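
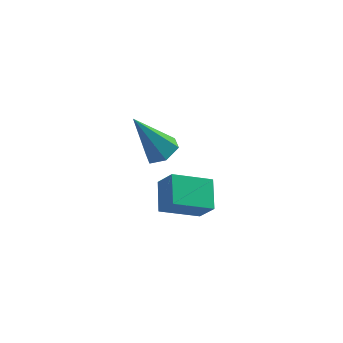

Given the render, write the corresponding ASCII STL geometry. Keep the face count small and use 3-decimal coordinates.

solid 
facet normal -0.906 0.003 0.424
outer loop
vertex 2.271 -4.152 -3.125
vertex 2.511 -2.956 -2.621
vertex 1.842 -3.678 -4.045
endloop
endfacet
facet normal -0.182 -0.906 -0.382
outer loop
vertex 3.409 -3.684 -4.779
vertex 2.271 -4.152 -3.125
vertex 1.842 -3.678 -4.045
endloop
endfacet
facet normal -0.906 0.004 0.424
outer loop
vertex 1.842 -3.678 -4.045
vertex 2.511 -2.956 -2.621
vertex 2.083 -2.482 -3.541
endloop
endfacet
facet normal -0.383 0.423 -0.821
outer loop
vertex 2.083 -2.482 -3.541
vertex 3.409 -3.684 -4.779
vertex 1.842 -3.678 -4.045
endloop
endfacet
facet normal 0.383 -0.423 0.821
outer loop
vertex 2.271 -4.152 -3.125
vertex 4.078 -2.962 -3.355
vertex 2.511 -2.956 -2.621
endloop
endfacet
facet normal -0.182 -0.906 -0.382
outer loop
vertex 3.837 -4.158 -3.859
vertex 2.271 -4.152 -3.125
vertex 3.409 -3.684 -4.779
endloop
endfacet
facet normal 0.383 -0.423 0.821
outer loop
vertex 3.837 -4.158 -3.859
vertex 4.078 -2.962 -3.355
vertex 2.271 -4.152 -3.125
endloop
endfacet
facet normal 0.182 0.906 0.382
outer loop
vertex 2.511 -2.956 -2.621
vertex 4.078 -2.962 -3.355
vertex 2.083 -2.482 -3.541
endloop
endfacet
facet normal -0.383 0.423 -0.821
outer loop
vertex 3.649 -2.488 -4.275
vertex 3.409 -3.684 -4.779
vertex 2.083 -2.482 -3.541
endloop
endfacet
facet normal 0.182 0.906 0.382
outer loop
vertex 2.083 -2.482 -3.541
vertex 4.078 -2.962 -3.355
vertex 3.649 -2.488 -4.275
endloop
endfacet
facet normal 0.906 -0.003 -0.423
outer loop
vertex 3.649 -2.488 -4.275
vertex 3.837 -4.158 -3.859
vertex 3.409 -3.684 -4.779
endloop
endfacet
facet normal 0.906 -0.004 -0.424
outer loop
vertex 4.078 -2.962 -3.355
vertex 3.837 -4.158 -3.859
vertex 3.649 -2.488 -4.275
endloop
endfacet
facet normal 0.473 -0.228 -0.851
outer loop
vertex 2.567 -3.835 -0.008
vertex 2.025 -3.55 -0.386
vertex 2.581 -3.138 -0.187
endloop
endfacet
facet normal 0.702 0.164 0.693
outer loop
vertex 2.567 -3.835 -0.008
vertex 2.581 -3.138 -0.187
vertex 1.075 -3.09 1.326
endloop
endfacet
facet normal 0.473 -0.228 -0.851
outer loop
vertex 2.581 -3.138 -0.187
vertex 2.025 -3.55 -0.386
vertex 2.039 -2.852 -0.565
endloop
endfacet
facet normal 0.297 0.917 0.267
outer loop
vertex 2.581 -3.138 -0.187
vertex 2.039 -2.852 -0.565
vertex 1.075 -3.09 1.326
endloop
endfacet
facet normal 0.471 -0.228 -0.852
outer loop
vertex 2.039 -2.852 -0.565
vertex 2.025 -3.55 -0.386
vertex 1.482 -3.264 -0.763
endloop
endfacet
facet normal -0.545 0.820 -0.174
outer loop
vertex 2.039 -2.852 -0.565
vertex 1.482 -3.264 -0.763
vertex 1.075 -3.09 1.326
endloop
endfacet
facet normal 0.471 -0.228 -0.852
outer loop
vertex 1.482 -3.264 -0.763
vertex 2.025 -3.55 -0.386
vertex 1.468 -3.961 -0.584
endloop
endfacet
facet normal -0.982 -0.029 -0.189
outer loop
vertex 1.482 -3.264 -0.763
vertex 1.468 -3.961 -0.584
vertex 1.075 -3.09 1.326
endloop
endfacet
facet normal 0.472 -0.230 -0.851
outer loop
vertex 1.468 -3.961 -0.584
vertex 2.025 -3.55 -0.386
vertex 2.01 -4.247 -0.206
endloop
endfacet
facet normal -0.578 -0.781 0.237
outer loop
vertex 1.468 -3.961 -0.584
vertex 2.01 -4.247 -0.206
vertex 1.075 -3.09 1.326
endloop
endfacet
facet normal 0.472 -0.230 -0.851
outer loop
vertex 2.01 -4.247 -0.206
vertex 2.025 -3.55 -0.386
vertex 2.567 -3.835 -0.008
endloop
endfacet
facet normal 0.265 -0.685 0.679
outer loop
vertex 2.01 -4.247 -0.206
vertex 2.567 -3.835 -0.008
vertex 1.075 -3.09 1.326
endloop
endfacet

endsolid


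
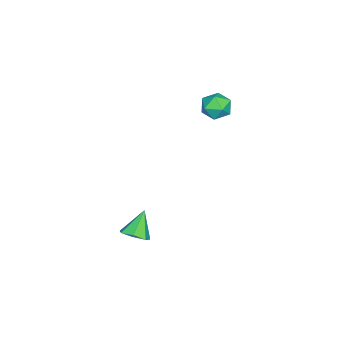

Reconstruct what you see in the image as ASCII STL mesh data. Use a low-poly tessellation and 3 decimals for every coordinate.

solid 
facet normal 0.611 -0.116 -0.783
outer loop
vertex 4.631 -1.618 -3.552
vertex 4.227 -1.133 -3.939
vertex 4.811 -1.004 -3.503
endloop
endfacet
facet normal 0.412 -0.192 0.891
outer loop
vertex 4.631 -1.618 -3.552
vertex 4.811 -1.004 -3.503
vertex 3.353 -0.967 -2.821
endloop
endfacet
facet normal 0.611 -0.116 -0.783
outer loop
vertex 4.811 -1.004 -3.503
vertex 4.227 -1.133 -3.939
vertex 4.551 -0.487 -3.782
endloop
endfacet
facet normal 0.358 0.576 0.734
outer loop
vertex 4.811 -1.004 -3.503
vertex 4.551 -0.487 -3.782
vertex 3.353 -0.967 -2.821
endloop
endfacet
facet normal 0.612 -0.117 -0.782
outer loop
vertex 4.551 -0.487 -3.782
vertex 4.227 -1.133 -3.939
vertex 4.048 -0.457 -4.18
endloop
endfacet
facet normal -0.160 0.948 0.274
outer loop
vertex 4.551 -0.487 -3.782
vertex 4.048 -0.457 -4.18
vertex 3.353 -0.967 -2.821
endloop
endfacet
facet normal 0.613 -0.116 -0.782
outer loop
vertex 4.048 -0.457 -4.18
vertex 4.227 -1.133 -3.939
vertex 3.68 -0.936 -4.397
endloop
endfacet
facet normal -0.752 0.643 -0.143
outer loop
vertex 4.048 -0.457 -4.18
vertex 3.68 -0.936 -4.397
vertex 3.353 -0.967 -2.821
endloop
endfacet
facet normal 0.613 -0.116 -0.782
outer loop
vertex 3.68 -0.936 -4.397
vertex 4.227 -1.133 -3.939
vertex 3.724 -1.564 -4.269
endloop
endfacet
facet normal -0.973 -0.110 -0.204
outer loop
vertex 3.68 -0.936 -4.397
vertex 3.724 -1.564 -4.269
vertex 3.353 -0.967 -2.821
endloop
endfacet
facet normal 0.612 -0.116 -0.782
outer loop
vertex 3.724 -1.564 -4.269
vertex 4.227 -1.133 -3.939
vertex 4.147 -1.867 -3.893
endloop
endfacet
facet normal -0.655 -0.743 0.138
outer loop
vertex 3.724 -1.564 -4.269
vertex 4.147 -1.867 -3.893
vertex 3.353 -0.967 -2.821
endloop
endfacet
facet normal 0.611 -0.116 -0.783
outer loop
vertex 4.147 -1.867 -3.893
vertex 4.227 -1.133 -3.939
vertex 4.631 -1.618 -3.552
endloop
endfacet
facet normal -0.039 -0.779 0.625
outer loop
vertex 4.147 -1.867 -3.893
vertex 4.631 -1.618 -3.552
vertex 3.353 -0.967 -2.821
endloop
endfacet
facet normal -0.382 0.263 0.886
outer loop
vertex -2.394 1.226 1.172
vertex -2.786 0.495 1.22
vertex -2.018 0.576 1.527
endloop
endfacet
facet normal 0.254 0.573 0.779
outer loop
vertex -2.394 1.226 1.172
vertex -2.018 0.576 1.527
vertex -1.591 1.076 1.02
endloop
endfacet
facet normal 0.214 0.960 0.183
outer loop
vertex -2.394 1.226 1.172
vertex -1.591 1.076 1.02
vertex -2.094 1.306 0.401
endloop
endfacet
facet normal -0.447 0.891 -0.082
outer loop
vertex -2.394 1.226 1.172
vertex -2.094 1.306 0.401
vertex -2.833 0.946 0.524
endloop
endfacet
facet normal -0.815 0.460 0.353
outer loop
vertex -2.394 1.226 1.172
vertex -2.833 0.946 0.524
vertex -2.786 0.495 1.22
endloop
endfacet
facet normal 0.735 0.057 0.675
outer loop
vertex -1.591 1.076 1.02
vertex -2.018 0.576 1.527
vertex -1.487 0.254 0.976
endloop
endfacet
facet normal -0.292 -0.443 0.848
outer loop
vertex -2.018 0.576 1.527
vertex -2.786 0.495 1.22
vertex -2.226 -0.106 1.099
endloop
endfacet
facet normal -0.992 -0.125 -0.014
outer loop
vertex -2.786 0.495 1.22
vertex -2.833 0.946 0.524
vertex -2.729 0.124 0.48
endloop
endfacet
facet normal -0.398 0.572 -0.718
outer loop
vertex -2.833 0.946 0.524
vertex -2.094 1.306 0.401
vertex -2.302 0.624 -0.027
endloop
endfacet
facet normal 0.670 0.683 -0.291
outer loop
vertex -2.094 1.306 0.401
vertex -1.591 1.076 1.02
vertex -1.534 0.705 0.28
endloop
endfacet
facet normal 0.447 -0.891 0.082
outer loop
vertex -1.926 -0.026 0.328
vertex -1.487 0.254 0.976
vertex -2.226 -0.106 1.099
endloop
endfacet
facet normal -0.214 -0.960 -0.183
outer loop
vertex -1.926 -0.026 0.328
vertex -2.226 -0.106 1.099
vertex -2.729 0.124 0.48
endloop
endfacet
facet normal -0.254 -0.573 -0.779
outer loop
vertex -1.926 -0.026 0.328
vertex -2.729 0.124 0.48
vertex -2.302 0.624 -0.027
endloop
endfacet
facet normal 0.382 -0.263 -0.886
outer loop
vertex -1.926 -0.026 0.328
vertex -2.302 0.624 -0.027
vertex -1.534 0.705 0.28
endloop
endfacet
facet normal 0.815 -0.460 -0.353
outer loop
vertex -1.926 -0.026 0.328
vertex -1.534 0.705 0.28
vertex -1.487 0.254 0.976
endloop
endfacet
facet normal 0.398 -0.572 0.718
outer loop
vertex -2.226 -0.106 1.099
vertex -1.487 0.254 0.976
vertex -2.018 0.576 1.527
endloop
endfacet
facet normal -0.670 -0.683 0.291
outer loop
vertex -2.729 0.124 0.48
vertex -2.226 -0.106 1.099
vertex -2.786 0.495 1.22
endloop
endfacet
facet normal -0.735 -0.057 -0.675
outer loop
vertex -2.302 0.624 -0.027
vertex -2.729 0.124 0.48
vertex -2.833 0.946 0.524
endloop
endfacet
facet normal 0.292 0.443 -0.848
outer loop
vertex -1.534 0.705 0.28
vertex -2.302 0.624 -0.027
vertex -2.094 1.306 0.401
endloop
endfacet
facet normal 0.992 0.125 0.014
outer loop
vertex -1.487 0.254 0.976
vertex -1.534 0.705 0.28
vertex -1.591 1.076 1.02
endloop
endfacet

endsolid


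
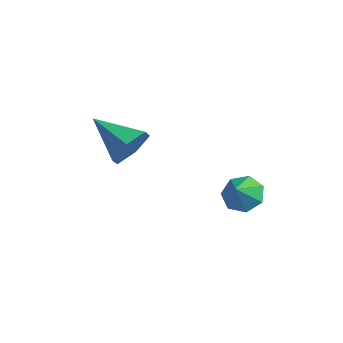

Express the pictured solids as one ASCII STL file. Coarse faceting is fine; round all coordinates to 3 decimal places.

solid 
facet normal -0.112 0.638 -0.762
outer loop
vertex 2.92 0.925 -2.296
vertex 2.379 1.445 -1.781
vertex 3.283 1.488 -1.878
endloop
endfacet
facet normal 0.770 -0.617 0.163
outer loop
vertex 2.92 0.925 -2.296
vertex 3.283 1.488 -1.878
vertex 2.501 0.755 -0.959
endloop
endfacet
facet normal -0.112 0.639 -0.761
outer loop
vertex 3.283 1.488 -1.878
vertex 2.379 1.445 -1.781
vertex 2.965 2.018 -1.386
endloop
endfacet
facet normal 0.792 -0.086 0.605
outer loop
vertex 3.283 1.488 -1.878
vertex 2.965 2.018 -1.386
vertex 2.501 0.755 -0.959
endloop
endfacet
facet normal -0.111 0.639 -0.761
outer loop
vertex 2.965 2.018 -1.386
vertex 2.379 1.445 -1.781
vertex 2.206 2.117 -1.192
endloop
endfacet
facet normal 0.268 0.219 0.938
outer loop
vertex 2.965 2.018 -1.386
vertex 2.206 2.117 -1.192
vertex 2.501 0.755 -0.959
endloop
endfacet
facet normal -0.113 0.638 -0.761
outer loop
vertex 2.206 2.117 -1.192
vertex 2.379 1.445 -1.781
vertex 1.578 1.709 -1.441
endloop
endfacet
facet normal -0.406 0.068 0.911
outer loop
vertex 2.206 2.117 -1.192
vertex 1.578 1.709 -1.441
vertex 2.501 0.755 -0.959
endloop
endfacet
facet normal -0.113 0.638 -0.762
outer loop
vertex 1.578 1.709 -1.441
vertex 2.379 1.445 -1.781
vertex 1.553 1.102 -1.946
endloop
endfacet
facet normal -0.723 -0.424 0.545
outer loop
vertex 1.578 1.709 -1.441
vertex 1.553 1.102 -1.946
vertex 2.501 0.755 -0.959
endloop
endfacet
facet normal -0.113 0.639 -0.761
outer loop
vertex 1.553 1.102 -1.946
vertex 2.379 1.445 -1.781
vertex 2.15 0.754 -2.327
endloop
endfacet
facet normal -0.445 -0.888 0.115
outer loop
vertex 1.553 1.102 -1.946
vertex 2.15 0.754 -2.327
vertex 2.501 0.755 -0.959
endloop
endfacet
facet normal -0.111 0.639 -0.762
outer loop
vertex 2.15 0.754 -2.327
vertex 2.379 1.445 -1.781
vertex 2.92 0.925 -2.296
endloop
endfacet
facet normal 0.219 -0.974 -0.055
outer loop
vertex 2.15 0.754 -2.327
vertex 2.92 0.925 -2.296
vertex 2.501 0.755 -0.959
endloop
endfacet
facet normal 0.921 -0.031 -0.389
outer loop
vertex 0.959 -2.938 4.014
vertex 0.579 -3.311 3.144
vertex 0.667 -2.303 3.271
endloop
endfacet
facet normal -0.124 0.730 0.672
outer loop
vertex 0.959 -2.938 4.014
vertex 0.667 -2.303 3.271
vertex -1.299 -3.249 3.936
endloop
endfacet
facet normal 0.921 -0.031 -0.389
outer loop
vertex 0.667 -2.303 3.271
vertex 0.579 -3.311 3.144
vertex 0.287 -2.676 2.401
endloop
endfacet
facet normal -0.472 0.866 -0.165
outer loop
vertex 0.667 -2.303 3.271
vertex 0.287 -2.676 2.401
vertex -1.299 -3.249 3.936
endloop
endfacet
facet normal 0.921 -0.031 -0.388
outer loop
vertex 0.287 -2.676 2.401
vertex 0.579 -3.311 3.144
vertex 0.2 -3.684 2.274
endloop
endfacet
facet normal -0.715 0.148 -0.683
outer loop
vertex 0.287 -2.676 2.401
vertex 0.2 -3.684 2.274
vertex -1.299 -3.249 3.936
endloop
endfacet
facet normal 0.921 -0.030 -0.388
outer loop
vertex 0.2 -3.684 2.274
vertex 0.579 -3.311 3.144
vertex 0.492 -4.32 3.016
endloop
endfacet
facet normal -0.609 -0.705 -0.365
outer loop
vertex 0.2 -3.684 2.274
vertex 0.492 -4.32 3.016
vertex -1.299 -3.249 3.936
endloop
endfacet
facet normal 0.921 -0.030 -0.388
outer loop
vertex 0.492 -4.32 3.016
vertex 0.579 -3.311 3.144
vertex 0.871 -3.946 3.887
endloop
endfacet
facet normal -0.260 -0.841 0.474
outer loop
vertex 0.492 -4.32 3.016
vertex 0.871 -3.946 3.887
vertex -1.299 -3.249 3.936
endloop
endfacet
facet normal 0.921 -0.031 -0.389
outer loop
vertex 0.871 -3.946 3.887
vertex 0.579 -3.311 3.144
vertex 0.959 -2.938 4.014
endloop
endfacet
facet normal -0.017 -0.124 0.992
outer loop
vertex 0.871 -3.946 3.887
vertex 0.959 -2.938 4.014
vertex -1.299 -3.249 3.936
endloop
endfacet

endsolid


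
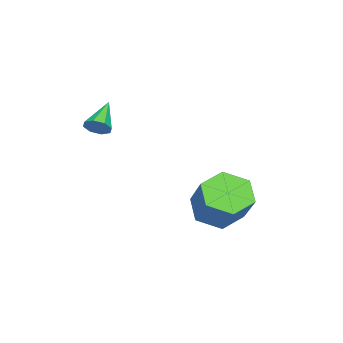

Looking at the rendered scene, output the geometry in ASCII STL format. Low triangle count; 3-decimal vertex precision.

solid 
facet normal -0.551 -0.435 -0.712
outer loop
vertex -0.323 3.98 -2.513
vertex -0.947 3.529 -1.755
vertex -1.199 4.501 -2.154
endloop
endfacet
facet normal 0.199 0.760 -0.618
outer loop
vertex -0.323 3.98 -2.513
vertex -1.199 4.501 -2.154
vertex 0.69 4.781 -1.203
endloop
endfacet
facet normal 0.199 0.760 -0.619
outer loop
vertex 0.69 4.781 -1.203
vertex -1.199 4.501 -2.154
vertex -0.185 5.302 -0.844
endloop
endfacet
facet normal 0.551 0.435 0.712
outer loop
vertex 0.69 4.781 -1.203
vertex -0.185 5.302 -0.844
vertex 0.067 4.331 -0.445
endloop
endfacet
facet normal -0.551 -0.435 -0.712
outer loop
vertex -1.199 4.501 -2.154
vertex -0.947 3.529 -1.755
vertex -1.822 4.05 -1.396
endloop
endfacet
facet normal -0.603 0.798 -0.021
outer loop
vertex -1.199 4.501 -2.154
vertex -1.822 4.05 -1.396
vertex -0.185 5.302 -0.844
endloop
endfacet
facet normal -0.603 0.798 -0.022
outer loop
vertex -0.185 5.302 -0.844
vertex -1.822 4.05 -1.396
vertex -0.809 4.851 -0.086
endloop
endfacet
facet normal 0.550 0.436 0.712
outer loop
vertex -0.185 5.302 -0.844
vertex -0.809 4.851 -0.086
vertex 0.067 4.331 -0.445
endloop
endfacet
facet normal -0.551 -0.435 -0.712
outer loop
vertex -1.822 4.05 -1.396
vertex -0.947 3.529 -1.755
vertex -1.57 3.079 -0.997
endloop
endfacet
facet normal -0.801 0.037 0.597
outer loop
vertex -1.822 4.05 -1.396
vertex -1.57 3.079 -0.997
vertex -0.809 4.851 -0.086
endloop
endfacet
facet normal -0.801 0.037 0.597
outer loop
vertex -0.809 4.851 -0.086
vertex -1.57 3.079 -0.997
vertex -0.557 3.88 0.313
endloop
endfacet
facet normal 0.550 0.436 0.712
outer loop
vertex -0.809 4.851 -0.086
vertex -0.557 3.88 0.313
vertex 0.067 4.331 -0.445
endloop
endfacet
facet normal -0.551 -0.435 -0.712
outer loop
vertex -1.57 3.079 -0.997
vertex -0.947 3.529 -1.755
vertex -0.695 2.558 -1.356
endloop
endfacet
facet normal -0.199 -0.760 0.619
outer loop
vertex -1.57 3.079 -0.997
vertex -0.695 2.558 -1.356
vertex -0.557 3.88 0.313
endloop
endfacet
facet normal -0.199 -0.760 0.619
outer loop
vertex -0.557 3.88 0.313
vertex -0.695 2.558 -1.356
vertex 0.319 3.359 -0.046
endloop
endfacet
facet normal 0.551 0.435 0.712
outer loop
vertex -0.557 3.88 0.313
vertex 0.319 3.359 -0.046
vertex 0.067 4.331 -0.445
endloop
endfacet
facet normal -0.550 -0.436 -0.712
outer loop
vertex -0.695 2.558 -1.356
vertex -0.947 3.529 -1.755
vertex -0.071 3.009 -2.114
endloop
endfacet
facet normal 0.603 -0.798 0.021
outer loop
vertex -0.695 2.558 -1.356
vertex -0.071 3.009 -2.114
vertex 0.319 3.359 -0.046
endloop
endfacet
facet normal 0.603 -0.797 0.021
outer loop
vertex 0.319 3.359 -0.046
vertex -0.071 3.009 -2.114
vertex 0.942 3.81 -0.804
endloop
endfacet
facet normal 0.551 0.435 0.712
outer loop
vertex 0.319 3.359 -0.046
vertex 0.942 3.81 -0.804
vertex 0.067 4.331 -0.445
endloop
endfacet
facet normal -0.550 -0.436 -0.712
outer loop
vertex -0.071 3.009 -2.114
vertex -0.947 3.529 -1.755
vertex -0.323 3.98 -2.513
endloop
endfacet
facet normal 0.801 -0.037 -0.597
outer loop
vertex -0.071 3.009 -2.114
vertex -0.323 3.98 -2.513
vertex 0.942 3.81 -0.804
endloop
endfacet
facet normal 0.801 -0.037 -0.597
outer loop
vertex 0.942 3.81 -0.804
vertex -0.323 3.98 -2.513
vertex 0.69 4.781 -1.203
endloop
endfacet
facet normal 0.551 0.435 0.712
outer loop
vertex 0.942 3.81 -0.804
vertex 0.69 4.781 -1.203
vertex 0.067 4.331 -0.445
endloop
endfacet
facet normal 0.811 0.048 -0.583
outer loop
vertex 1.597 -0.304 3.062
vertex 1.27 -0.294 2.608
vertex 1.49 0.094 2.946
endloop
endfacet
facet normal 0.232 0.329 0.915
outer loop
vertex 1.597 -0.304 3.062
vertex 1.49 0.094 2.946
vertex 0.07 -0.366 3.472
endloop
endfacet
facet normal 0.810 0.050 -0.584
outer loop
vertex 1.49 0.094 2.946
vertex 1.27 -0.294 2.608
vertex 1.253 0.265 2.632
endloop
endfacet
facet normal -0.081 0.848 0.523
outer loop
vertex 1.49 0.094 2.946
vertex 1.253 0.265 2.632
vertex 0.07 -0.366 3.472
endloop
endfacet
facet normal 0.810 0.050 -0.584
outer loop
vertex 1.253 0.265 2.632
vertex 1.27 -0.294 2.608
vertex 1.026 0.108 2.304
endloop
endfacet
facet normal -0.504 0.861 -0.063
outer loop
vertex 1.253 0.265 2.632
vertex 1.026 0.108 2.304
vertex 0.07 -0.366 3.472
endloop
endfacet
facet normal 0.810 0.050 -0.584
outer loop
vertex 1.026 0.108 2.304
vertex 1.27 -0.294 2.608
vertex 0.942 -0.284 2.154
endloop
endfacet
facet normal -0.788 0.360 -0.499
outer loop
vertex 1.026 0.108 2.304
vertex 0.942 -0.284 2.154
vertex 0.07 -0.366 3.472
endloop
endfacet
facet normal 0.810 0.048 -0.584
outer loop
vertex 0.942 -0.284 2.154
vertex 1.27 -0.294 2.608
vertex 1.049 -0.682 2.27
endloop
endfacet
facet normal -0.767 -0.361 -0.530
outer loop
vertex 0.942 -0.284 2.154
vertex 1.049 -0.682 2.27
vertex 0.07 -0.366 3.472
endloop
endfacet
facet normal 0.810 0.048 -0.585
outer loop
vertex 1.049 -0.682 2.27
vertex 1.27 -0.294 2.608
vertex 1.286 -0.853 2.584
endloop
endfacet
facet normal -0.453 -0.881 -0.138
outer loop
vertex 1.049 -0.682 2.27
vertex 1.286 -0.853 2.584
vertex 0.07 -0.366 3.472
endloop
endfacet
facet normal 0.810 0.048 -0.584
outer loop
vertex 1.286 -0.853 2.584
vertex 1.27 -0.294 2.608
vertex 1.513 -0.696 2.912
endloop
endfacet
facet normal -0.030 -0.893 0.448
outer loop
vertex 1.286 -0.853 2.584
vertex 1.513 -0.696 2.912
vertex 0.07 -0.366 3.472
endloop
endfacet
facet normal 0.811 0.049 -0.583
outer loop
vertex 1.513 -0.696 2.912
vertex 1.27 -0.294 2.608
vertex 1.597 -0.304 3.062
endloop
endfacet
facet normal 0.253 -0.393 0.884
outer loop
vertex 1.513 -0.696 2.912
vertex 1.597 -0.304 3.062
vertex 0.07 -0.366 3.472
endloop
endfacet

endsolid


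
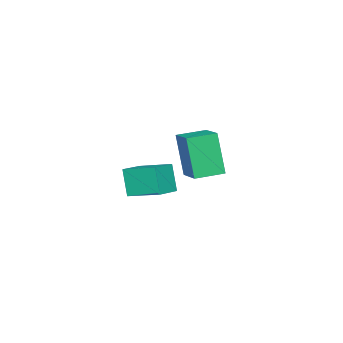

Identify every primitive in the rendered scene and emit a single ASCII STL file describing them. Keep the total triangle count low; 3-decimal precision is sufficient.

solid 
facet normal -0.972 0.008 -0.236
outer loop
vertex 3.38 1.6 1.913
vertex 3.259 3.087 2.463
vertex 3.671 2.061 0.732
endloop
endfacet
facet normal 0.077 -0.935 -0.346
outer loop
vertex 4.681 2.053 0.977
vertex 3.38 1.6 1.913
vertex 3.671 2.061 0.732
endloop
endfacet
facet normal -0.972 0.007 -0.236
outer loop
vertex 3.671 2.061 0.732
vertex 3.259 3.087 2.463
vertex 3.549 3.548 1.282
endloop
endfacet
facet normal 0.223 0.354 -0.908
outer loop
vertex 3.549 3.548 1.282
vertex 4.681 2.053 0.977
vertex 3.671 2.061 0.732
endloop
endfacet
facet normal -0.223 -0.354 0.908
outer loop
vertex 3.38 1.6 1.913
vertex 4.269 3.079 2.708
vertex 3.259 3.087 2.463
endloop
endfacet
facet normal 0.076 -0.935 -0.346
outer loop
vertex 4.391 1.592 2.158
vertex 3.38 1.6 1.913
vertex 4.681 2.053 0.977
endloop
endfacet
facet normal -0.223 -0.354 0.908
outer loop
vertex 4.391 1.592 2.158
vertex 4.269 3.079 2.708
vertex 3.38 1.6 1.913
endloop
endfacet
facet normal -0.077 0.935 0.346
outer loop
vertex 3.259 3.087 2.463
vertex 4.269 3.079 2.708
vertex 3.549 3.548 1.282
endloop
endfacet
facet normal 0.223 0.354 -0.908
outer loop
vertex 4.56 3.54 1.527
vertex 4.681 2.053 0.977
vertex 3.549 3.548 1.282
endloop
endfacet
facet normal -0.076 0.935 0.346
outer loop
vertex 3.549 3.548 1.282
vertex 4.269 3.079 2.708
vertex 4.56 3.54 1.527
endloop
endfacet
facet normal 0.972 -0.008 0.236
outer loop
vertex 4.56 3.54 1.527
vertex 4.391 1.592 2.158
vertex 4.681 2.053 0.977
endloop
endfacet
facet normal 0.972 -0.008 0.236
outer loop
vertex 4.269 3.079 2.708
vertex 4.391 1.592 2.158
vertex 4.56 3.54 1.527
endloop
endfacet
facet normal -0.839 0.542 0.053
outer loop
vertex -1.898 0.813 1.525
vertex -1.14 1.939 2.003
vertex -1.607 1.456 -0.453
endloop
endfacet
facet normal -0.527 -0.783 -0.332
outer loop
vertex -0.5 0.741 -0.523
vertex -1.898 0.813 1.525
vertex -1.607 1.456 -0.453
endloop
endfacet
facet normal -0.839 0.542 0.053
outer loop
vertex -1.607 1.456 -0.453
vertex -1.14 1.939 2.003
vertex -0.849 2.583 0.025
endloop
endfacet
facet normal 0.138 0.306 -0.942
outer loop
vertex -0.849 2.583 0.025
vertex -0.5 0.741 -0.523
vertex -1.607 1.456 -0.453
endloop
endfacet
facet normal -0.138 -0.307 0.942
outer loop
vertex -1.898 0.813 1.525
vertex -0.033 1.224 1.933
vertex -1.14 1.939 2.003
endloop
endfacet
facet normal -0.527 -0.782 -0.332
outer loop
vertex -0.791 0.097 1.455
vertex -1.898 0.813 1.525
vertex -0.5 0.741 -0.523
endloop
endfacet
facet normal -0.139 -0.306 0.942
outer loop
vertex -0.791 0.097 1.455
vertex -0.033 1.224 1.933
vertex -1.898 0.813 1.525
endloop
endfacet
facet normal 0.526 0.783 0.332
outer loop
vertex -1.14 1.939 2.003
vertex -0.033 1.224 1.933
vertex -0.849 2.583 0.025
endloop
endfacet
facet normal 0.139 0.306 -0.942
outer loop
vertex 0.258 1.867 -0.045
vertex -0.5 0.741 -0.523
vertex -0.849 2.583 0.025
endloop
endfacet
facet normal 0.527 0.782 0.332
outer loop
vertex -0.849 2.583 0.025
vertex -0.033 1.224 1.933
vertex 0.258 1.867 -0.045
endloop
endfacet
facet normal 0.839 -0.542 -0.053
outer loop
vertex 0.258 1.867 -0.045
vertex -0.791 0.097 1.455
vertex -0.5 0.741 -0.523
endloop
endfacet
facet normal 0.839 -0.542 -0.053
outer loop
vertex -0.033 1.224 1.933
vertex -0.791 0.097 1.455
vertex 0.258 1.867 -0.045
endloop
endfacet

endsolid


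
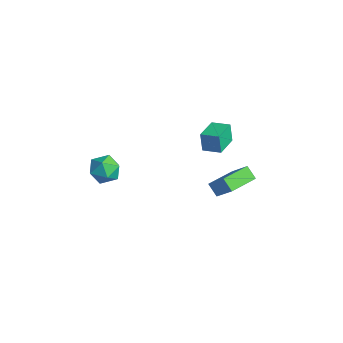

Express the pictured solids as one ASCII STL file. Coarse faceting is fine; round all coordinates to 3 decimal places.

solid 
facet normal -0.564 0.818 -0.115
outer loop
vertex 0.671 2.353 2.373
vertex 1.473 2.929 2.533
vertex 0.885 2.351 1.305
endloop
endfacet
facet normal -0.801 -0.576 -0.160
outer loop
vertex 1.687 1.191 1.467
vertex 0.671 2.353 2.373
vertex 0.885 2.351 1.305
endloop
endfacet
facet normal -0.564 0.817 -0.115
outer loop
vertex 0.885 2.351 1.305
vertex 1.473 2.929 2.533
vertex 1.687 2.927 1.464
endloop
endfacet
facet normal 0.196 -0.002 -0.981
outer loop
vertex 1.687 2.927 1.464
vertex 1.687 1.191 1.467
vertex 0.885 2.351 1.305
endloop
endfacet
facet normal -0.196 0.001 0.981
outer loop
vertex 0.671 2.353 2.373
vertex 2.275 1.769 2.695
vertex 1.473 2.929 2.533
endloop
endfacet
facet normal -0.801 -0.576 -0.159
outer loop
vertex 1.473 1.193 2.536
vertex 0.671 2.353 2.373
vertex 1.687 1.191 1.467
endloop
endfacet
facet normal -0.196 0.002 0.981
outer loop
vertex 1.473 1.193 2.536
vertex 2.275 1.769 2.695
vertex 0.671 2.353 2.373
endloop
endfacet
facet normal 0.801 0.576 0.159
outer loop
vertex 1.473 2.929 2.533
vertex 2.275 1.769 2.695
vertex 1.687 2.927 1.464
endloop
endfacet
facet normal 0.197 -0.002 -0.980
outer loop
vertex 2.489 1.767 1.627
vertex 1.687 1.191 1.467
vertex 1.687 2.927 1.464
endloop
endfacet
facet normal 0.801 0.576 0.159
outer loop
vertex 1.687 2.927 1.464
vertex 2.275 1.769 2.695
vertex 2.489 1.767 1.627
endloop
endfacet
facet normal 0.564 -0.818 0.115
outer loop
vertex 2.489 1.767 1.627
vertex 1.473 1.193 2.536
vertex 1.687 1.191 1.467
endloop
endfacet
facet normal 0.564 -0.817 0.115
outer loop
vertex 2.275 1.769 2.695
vertex 1.473 1.193 2.536
vertex 2.489 1.767 1.627
endloop
endfacet
facet normal 0.054 0.886 0.460
outer loop
vertex -1.14 -1.946 -0.413
vertex -1.379 -2.346 0.387
vertex -0.487 -2.279 0.152
endloop
endfacet
facet normal 0.511 0.855 -0.087
outer loop
vertex -1.14 -1.946 -0.413
vertex -0.487 -2.279 0.152
vertex -0.421 -2.411 -0.762
endloop
endfacet
facet normal 0.136 0.720 -0.680
outer loop
vertex -1.14 -1.946 -0.413
vertex -0.421 -2.411 -0.762
vertex -1.273 -2.561 -1.091
endloop
endfacet
facet normal -0.552 0.669 -0.498
outer loop
vertex -1.14 -1.946 -0.413
vertex -1.273 -2.561 -1.091
vertex -1.865 -2.521 -0.382
endloop
endfacet
facet normal -0.603 0.771 0.205
outer loop
vertex -1.14 -1.946 -0.413
vertex -1.865 -2.521 -0.382
vertex -1.379 -2.346 0.387
endloop
endfacet
facet normal 0.952 0.306 0.025
outer loop
vertex -0.421 -2.411 -0.762
vertex -0.487 -2.279 0.152
vertex -0.215 -3.099 -0.178
endloop
endfacet
facet normal 0.213 0.355 0.910
outer loop
vertex -0.487 -2.279 0.152
vertex -1.379 -2.346 0.387
vertex -0.807 -3.059 0.531
endloop
endfacet
facet normal -0.850 0.169 0.499
outer loop
vertex -1.379 -2.346 0.387
vertex -1.865 -2.521 -0.382
vertex -1.659 -3.209 0.202
endloop
endfacet
facet normal -0.768 0.003 -0.641
outer loop
vertex -1.865 -2.521 -0.382
vertex -1.273 -2.561 -1.091
vertex -1.593 -3.341 -0.712
endloop
endfacet
facet normal 0.345 0.088 -0.934
outer loop
vertex -1.273 -2.561 -1.091
vertex -0.421 -2.411 -0.762
vertex -0.701 -3.274 -0.947
endloop
endfacet
facet normal 0.552 -0.669 0.498
outer loop
vertex -0.94 -3.674 -0.147
vertex -0.215 -3.099 -0.178
vertex -0.807 -3.059 0.531
endloop
endfacet
facet normal -0.136 -0.720 0.680
outer loop
vertex -0.94 -3.674 -0.147
vertex -0.807 -3.059 0.531
vertex -1.659 -3.209 0.202
endloop
endfacet
facet normal -0.511 -0.855 0.087
outer loop
vertex -0.94 -3.674 -0.147
vertex -1.659 -3.209 0.202
vertex -1.593 -3.341 -0.712
endloop
endfacet
facet normal -0.054 -0.886 -0.460
outer loop
vertex -0.94 -3.674 -0.147
vertex -1.593 -3.341 -0.712
vertex -0.701 -3.274 -0.947
endloop
endfacet
facet normal 0.603 -0.771 -0.205
outer loop
vertex -0.94 -3.674 -0.147
vertex -0.701 -3.274 -0.947
vertex -0.215 -3.099 -0.178
endloop
endfacet
facet normal 0.768 -0.003 0.641
outer loop
vertex -0.807 -3.059 0.531
vertex -0.215 -3.099 -0.178
vertex -0.487 -2.279 0.152
endloop
endfacet
facet normal -0.345 -0.088 0.934
outer loop
vertex -1.659 -3.209 0.202
vertex -0.807 -3.059 0.531
vertex -1.379 -2.346 0.387
endloop
endfacet
facet normal -0.952 -0.306 -0.025
outer loop
vertex -1.593 -3.341 -0.712
vertex -1.659 -3.209 0.202
vertex -1.865 -2.521 -0.382
endloop
endfacet
facet normal -0.213 -0.355 -0.910
outer loop
vertex -0.701 -3.274 -0.947
vertex -1.593 -3.341 -0.712
vertex -1.273 -2.561 -1.091
endloop
endfacet
facet normal 0.850 -0.169 -0.499
outer loop
vertex -0.215 -3.099 -0.178
vertex -0.701 -3.274 -0.947
vertex -0.421 -2.411 -0.762
endloop
endfacet
facet normal -0.713 -0.140 0.687
outer loop
vertex 0.996 2.897 -2.124
vertex 0.624 4.576 -2.167
vertex -0.024 2.642 -3.235
endloop
endfacet
facet normal 0.216 -0.976 0.025
outer loop
vertex 0.596 2.764 -3.833
vertex 0.996 2.897 -2.124
vertex -0.024 2.642 -3.235
endloop
endfacet
facet normal -0.713 -0.140 0.687
outer loop
vertex -0.024 2.642 -3.235
vertex 0.624 4.576 -2.167
vertex -0.396 4.321 -3.279
endloop
endfacet
facet normal -0.667 -0.167 -0.726
outer loop
vertex -0.396 4.321 -3.279
vertex 0.596 2.764 -3.833
vertex -0.024 2.642 -3.235
endloop
endfacet
facet normal 0.667 0.166 0.726
outer loop
vertex 0.996 2.897 -2.124
vertex 1.244 4.698 -2.765
vertex 0.624 4.576 -2.167
endloop
endfacet
facet normal 0.216 -0.976 0.025
outer loop
vertex 1.616 3.019 -2.721
vertex 0.996 2.897 -2.124
vertex 0.596 2.764 -3.833
endloop
endfacet
facet normal 0.667 0.167 0.726
outer loop
vertex 1.616 3.019 -2.721
vertex 1.244 4.698 -2.765
vertex 0.996 2.897 -2.124
endloop
endfacet
facet normal -0.216 0.976 -0.025
outer loop
vertex 0.624 4.576 -2.167
vertex 1.244 4.698 -2.765
vertex -0.396 4.321 -3.279
endloop
endfacet
facet normal -0.667 -0.166 -0.726
outer loop
vertex 0.224 4.443 -3.876
vertex 0.596 2.764 -3.833
vertex -0.396 4.321 -3.279
endloop
endfacet
facet normal -0.216 0.976 -0.025
outer loop
vertex -0.396 4.321 -3.279
vertex 1.244 4.698 -2.765
vertex 0.224 4.443 -3.876
endloop
endfacet
facet normal 0.713 0.140 -0.687
outer loop
vertex 0.224 4.443 -3.876
vertex 1.616 3.019 -2.721
vertex 0.596 2.764 -3.833
endloop
endfacet
facet normal 0.713 0.140 -0.687
outer loop
vertex 1.244 4.698 -2.765
vertex 1.616 3.019 -2.721
vertex 0.224 4.443 -3.876
endloop
endfacet

endsolid


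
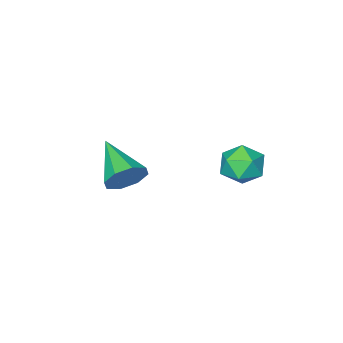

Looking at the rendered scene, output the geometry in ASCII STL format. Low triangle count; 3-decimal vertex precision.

solid 
facet normal 0.197 0.889 -0.413
outer loop
vertex 1.138 -2.105 -2.023
vertex 0.544 -1.74 -1.52
vertex 1.388 -1.895 -1.452
endloop
endfacet
facet normal 0.766 -0.635 -0.102
outer loop
vertex 1.138 -2.105 -2.023
vertex 1.388 -1.895 -1.452
vertex 0.156 -3.5 -0.7
endloop
endfacet
facet normal 0.197 0.889 -0.414
outer loop
vertex 1.388 -1.895 -1.452
vertex 0.544 -1.74 -1.52
vertex 1.143 -1.593 -0.92
endloop
endfacet
facet normal 0.769 -0.335 0.544
outer loop
vertex 1.388 -1.895 -1.452
vertex 1.143 -1.593 -0.92
vertex 0.156 -3.5 -0.7
endloop
endfacet
facet normal 0.196 0.889 -0.414
outer loop
vertex 1.143 -1.593 -0.92
vertex 0.544 -1.74 -1.52
vertex 0.548 -1.378 -0.74
endloop
endfacet
facet normal 0.278 -0.033 0.960
outer loop
vertex 1.143 -1.593 -0.92
vertex 0.548 -1.378 -0.74
vertex 0.156 -3.5 -0.7
endloop
endfacet
facet normal 0.197 0.889 -0.414
outer loop
vertex 0.548 -1.378 -0.74
vertex 0.544 -1.74 -1.52
vertex -0.049 -1.374 -1.016
endloop
endfacet
facet normal -0.417 0.094 0.904
outer loop
vertex 0.548 -1.378 -0.74
vertex -0.049 -1.374 -1.016
vertex 0.156 -3.5 -0.7
endloop
endfacet
facet normal 0.196 0.889 -0.414
outer loop
vertex -0.049 -1.374 -1.016
vertex 0.544 -1.74 -1.52
vertex -0.299 -1.585 -1.587
endloop
endfacet
facet normal -0.912 -0.027 0.409
outer loop
vertex -0.049 -1.374 -1.016
vertex -0.299 -1.585 -1.587
vertex 0.156 -3.5 -0.7
endloop
endfacet
facet normal 0.196 0.889 -0.414
outer loop
vertex -0.299 -1.585 -1.587
vertex 0.544 -1.74 -1.52
vertex -0.055 -1.887 -2.119
endloop
endfacet
facet normal -0.916 -0.326 -0.235
outer loop
vertex -0.299 -1.585 -1.587
vertex -0.055 -1.887 -2.119
vertex 0.156 -3.5 -0.7
endloop
endfacet
facet normal 0.195 0.889 -0.414
outer loop
vertex -0.055 -1.887 -2.119
vertex 0.544 -1.74 -1.52
vertex 0.54 -2.102 -2.3
endloop
endfacet
facet normal -0.425 -0.629 -0.651
outer loop
vertex -0.055 -1.887 -2.119
vertex 0.54 -2.102 -2.3
vertex 0.156 -3.5 -0.7
endloop
endfacet
facet normal 0.196 0.889 -0.414
outer loop
vertex 0.54 -2.102 -2.3
vertex 0.544 -1.74 -1.52
vertex 1.138 -2.105 -2.023
endloop
endfacet
facet normal 0.272 -0.756 -0.595
outer loop
vertex 0.54 -2.102 -2.3
vertex 1.138 -2.105 -2.023
vertex 0.156 -3.5 -0.7
endloop
endfacet
facet normal 0.303 0.195 0.933
outer loop
vertex -3.739 0.006 -1.532
vertex -3.987 -0.868 -1.269
vertex -3.112 -0.701 -1.588
endloop
endfacet
facet normal 0.683 0.569 0.458
outer loop
vertex -3.739 0.006 -1.532
vertex -3.112 -0.701 -1.588
vertex -3.173 -0.065 -2.287
endloop
endfacet
facet normal 0.229 0.970 0.081
outer loop
vertex -3.739 0.006 -1.532
vertex -3.173 -0.065 -2.287
vertex -4.085 0.16 -2.399
endloop
endfacet
facet normal -0.430 0.844 0.321
outer loop
vertex -3.739 0.006 -1.532
vertex -4.085 0.16 -2.399
vertex -4.588 -0.336 -1.77
endloop
endfacet
facet normal -0.385 0.364 0.848
outer loop
vertex -3.739 0.006 -1.532
vertex -4.588 -0.336 -1.77
vertex -3.987 -0.868 -1.269
endloop
endfacet
facet normal 0.994 0.107 0.011
outer loop
vertex -3.173 -0.065 -2.287
vertex -3.112 -0.701 -1.588
vertex -3.072 -0.984 -2.49
endloop
endfacet
facet normal 0.379 -0.499 0.779
outer loop
vertex -3.112 -0.701 -1.588
vertex -3.987 -0.868 -1.269
vertex -3.575 -1.48 -1.861
endloop
endfacet
facet normal -0.733 -0.223 0.643
outer loop
vertex -3.987 -0.868 -1.269
vertex -4.588 -0.336 -1.77
vertex -4.487 -1.255 -1.973
endloop
endfacet
facet normal -0.807 0.553 -0.209
outer loop
vertex -4.588 -0.336 -1.77
vertex -4.085 0.16 -2.399
vertex -4.548 -0.619 -2.672
endloop
endfacet
facet normal 0.260 0.756 -0.600
outer loop
vertex -4.085 0.16 -2.399
vertex -3.173 -0.065 -2.287
vertex -3.673 -0.452 -2.991
endloop
endfacet
facet normal 0.430 -0.844 -0.321
outer loop
vertex -3.921 -1.326 -2.728
vertex -3.072 -0.984 -2.49
vertex -3.575 -1.48 -1.861
endloop
endfacet
facet normal -0.229 -0.970 -0.081
outer loop
vertex -3.921 -1.326 -2.728
vertex -3.575 -1.48 -1.861
vertex -4.487 -1.255 -1.973
endloop
endfacet
facet normal -0.683 -0.569 -0.458
outer loop
vertex -3.921 -1.326 -2.728
vertex -4.487 -1.255 -1.973
vertex -4.548 -0.619 -2.672
endloop
endfacet
facet normal -0.303 -0.195 -0.933
outer loop
vertex -3.921 -1.326 -2.728
vertex -4.548 -0.619 -2.672
vertex -3.673 -0.452 -2.991
endloop
endfacet
facet normal 0.385 -0.364 -0.848
outer loop
vertex -3.921 -1.326 -2.728
vertex -3.673 -0.452 -2.991
vertex -3.072 -0.984 -2.49
endloop
endfacet
facet normal 0.807 -0.553 0.209
outer loop
vertex -3.575 -1.48 -1.861
vertex -3.072 -0.984 -2.49
vertex -3.112 -0.701 -1.588
endloop
endfacet
facet normal -0.260 -0.756 0.600
outer loop
vertex -4.487 -1.255 -1.973
vertex -3.575 -1.48 -1.861
vertex -3.987 -0.868 -1.269
endloop
endfacet
facet normal -0.994 -0.107 -0.011
outer loop
vertex -4.548 -0.619 -2.672
vertex -4.487 -1.255 -1.973
vertex -4.588 -0.336 -1.77
endloop
endfacet
facet normal -0.379 0.499 -0.779
outer loop
vertex -3.673 -0.452 -2.991
vertex -4.548 -0.619 -2.672
vertex -4.085 0.16 -2.399
endloop
endfacet
facet normal 0.733 0.223 -0.643
outer loop
vertex -3.072 -0.984 -2.49
vertex -3.673 -0.452 -2.991
vertex -3.173 -0.065 -2.287
endloop
endfacet

endsolid


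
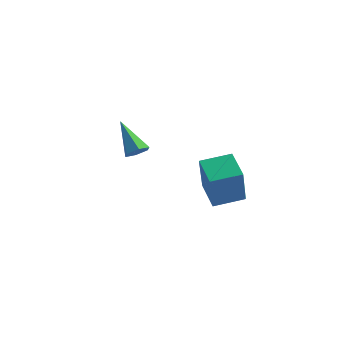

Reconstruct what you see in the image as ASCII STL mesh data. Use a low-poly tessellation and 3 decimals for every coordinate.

solid 
facet normal -0.651 -0.737 -0.181
outer loop
vertex 0.958 -1.311 -2.393
vertex 0.026 -0.603 -1.927
vertex 0.654 -0.645 -4.015
endloop
endfacet
facet normal 0.740 -0.562 -0.369
outer loop
vertex 1.454 0.263 -3.793
vertex 0.958 -1.311 -2.393
vertex 0.654 -0.645 -4.015
endloop
endfacet
facet normal -0.651 -0.737 -0.181
outer loop
vertex 0.654 -0.645 -4.015
vertex 0.026 -0.603 -1.927
vertex -0.278 0.064 -3.55
endloop
endfacet
facet normal -0.171 0.373 -0.912
outer loop
vertex -0.278 0.064 -3.55
vertex 1.454 0.263 -3.793
vertex 0.654 -0.645 -4.015
endloop
endfacet
facet normal 0.172 -0.374 0.911
outer loop
vertex 0.958 -1.311 -2.393
vertex 0.826 0.305 -1.705
vertex 0.026 -0.603 -1.927
endloop
endfacet
facet normal 0.740 -0.562 -0.370
outer loop
vertex 1.758 -0.404 -2.17
vertex 0.958 -1.311 -2.393
vertex 1.454 0.263 -3.793
endloop
endfacet
facet normal 0.170 -0.374 0.912
outer loop
vertex 1.758 -0.404 -2.17
vertex 0.826 0.305 -1.705
vertex 0.958 -1.311 -2.393
endloop
endfacet
facet normal -0.740 0.562 0.370
outer loop
vertex 0.026 -0.603 -1.927
vertex 0.826 0.305 -1.705
vertex -0.278 0.064 -3.55
endloop
endfacet
facet normal -0.171 0.375 -0.911
outer loop
vertex 0.522 0.971 -3.327
vertex 1.454 0.263 -3.793
vertex -0.278 0.064 -3.55
endloop
endfacet
facet normal -0.740 0.562 0.369
outer loop
vertex -0.278 0.064 -3.55
vertex 0.826 0.305 -1.705
vertex 0.522 0.971 -3.327
endloop
endfacet
facet normal 0.651 0.737 0.181
outer loop
vertex 0.522 0.971 -3.327
vertex 1.758 -0.404 -2.17
vertex 1.454 0.263 -3.793
endloop
endfacet
facet normal 0.651 0.737 0.181
outer loop
vertex 0.826 0.305 -1.705
vertex 1.758 -0.404 -2.17
vertex 0.522 0.971 -3.327
endloop
endfacet
facet normal 0.652 -0.238 -0.720
outer loop
vertex -2.956 -0.121 -2.381
vertex -3.232 0.158 -2.723
vertex -2.85 0.384 -2.452
endloop
endfacet
facet normal 0.529 0.008 0.849
outer loop
vertex -2.956 -0.121 -2.381
vertex -2.85 0.384 -2.452
vertex -4.288 0.542 -1.557
endloop
endfacet
facet normal 0.652 -0.237 -0.721
outer loop
vertex -2.85 0.384 -2.452
vertex -3.232 0.158 -2.723
vertex -3.126 0.662 -2.793
endloop
endfacet
facet normal 0.347 0.845 0.408
outer loop
vertex -2.85 0.384 -2.452
vertex -3.126 0.662 -2.793
vertex -4.288 0.542 -1.557
endloop
endfacet
facet normal 0.653 -0.237 -0.720
outer loop
vertex -3.126 0.662 -2.793
vertex -3.232 0.158 -2.723
vertex -3.508 0.436 -3.065
endloop
endfacet
facet normal -0.357 0.901 -0.248
outer loop
vertex -3.126 0.662 -2.793
vertex -3.508 0.436 -3.065
vertex -4.288 0.542 -1.557
endloop
endfacet
facet normal 0.653 -0.236 -0.719
outer loop
vertex -3.508 0.436 -3.065
vertex -3.232 0.158 -2.723
vertex -3.613 -0.068 -2.995
endloop
endfacet
facet normal -0.879 0.119 -0.463
outer loop
vertex -3.508 0.436 -3.065
vertex -3.613 -0.068 -2.995
vertex -4.288 0.542 -1.557
endloop
endfacet
facet normal 0.653 -0.236 -0.719
outer loop
vertex -3.613 -0.068 -2.995
vertex -3.232 0.158 -2.723
vertex -3.337 -0.346 -2.653
endloop
endfacet
facet normal -0.696 -0.718 -0.022
outer loop
vertex -3.613 -0.068 -2.995
vertex -3.337 -0.346 -2.653
vertex -4.288 0.542 -1.557
endloop
endfacet
facet normal 0.653 -0.236 -0.720
outer loop
vertex -3.337 -0.346 -2.653
vertex -3.232 0.158 -2.723
vertex -2.956 -0.121 -2.381
endloop
endfacet
facet normal 0.006 -0.775 0.633
outer loop
vertex -3.337 -0.346 -2.653
vertex -2.956 -0.121 -2.381
vertex -4.288 0.542 -1.557
endloop
endfacet

endsolid


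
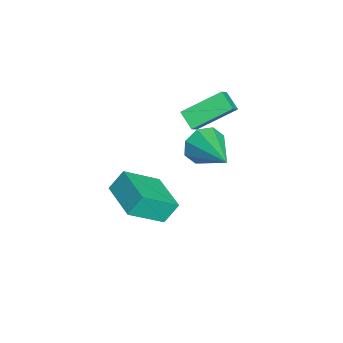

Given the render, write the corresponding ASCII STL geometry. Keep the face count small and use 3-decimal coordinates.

solid 
facet normal -0.935 -0.352 -0.039
outer loop
vertex 0.134 -2.996 4.165
vertex -0.344 -1.591 2.947
vertex 0.388 -3.585 3.385
endloop
endfacet
facet normal 0.249 -0.732 0.634
outer loop
vertex 2.024 -2.969 3.453
vertex 0.134 -2.996 4.165
vertex 0.388 -3.585 3.385
endloop
endfacet
facet normal -0.935 -0.352 -0.039
outer loop
vertex 0.388 -3.585 3.385
vertex -0.344 -1.591 2.947
vertex -0.09 -2.18 2.167
endloop
endfacet
facet normal 0.252 -0.584 -0.772
outer loop
vertex -0.09 -2.18 2.167
vertex 2.024 -2.969 3.453
vertex 0.388 -3.585 3.385
endloop
endfacet
facet normal -0.252 0.584 0.772
outer loop
vertex 0.134 -2.996 4.165
vertex 1.292 -0.975 3.015
vertex -0.344 -1.591 2.947
endloop
endfacet
facet normal 0.249 -0.732 0.634
outer loop
vertex 1.77 -2.38 4.233
vertex 0.134 -2.996 4.165
vertex 2.024 -2.969 3.453
endloop
endfacet
facet normal -0.252 0.584 0.772
outer loop
vertex 1.77 -2.38 4.233
vertex 1.292 -0.975 3.015
vertex 0.134 -2.996 4.165
endloop
endfacet
facet normal -0.249 0.732 -0.634
outer loop
vertex -0.344 -1.591 2.947
vertex 1.292 -0.975 3.015
vertex -0.09 -2.18 2.167
endloop
endfacet
facet normal 0.252 -0.584 -0.772
outer loop
vertex 1.546 -1.564 2.235
vertex 2.024 -2.969 3.453
vertex -0.09 -2.18 2.167
endloop
endfacet
facet normal -0.249 0.732 -0.634
outer loop
vertex -0.09 -2.18 2.167
vertex 1.292 -0.975 3.015
vertex 1.546 -1.564 2.235
endloop
endfacet
facet normal 0.935 0.352 0.039
outer loop
vertex 1.546 -1.564 2.235
vertex 1.77 -2.38 4.233
vertex 2.024 -2.969 3.453
endloop
endfacet
facet normal 0.935 0.352 0.039
outer loop
vertex 1.292 -0.975 3.015
vertex 1.77 -2.38 4.233
vertex 1.546 -1.564 2.235
endloop
endfacet
facet normal -0.736 -0.422 0.530
outer loop
vertex -3.309 -0.514 4.156
vertex -3.66 1.162 5.002
vertex -4.189 -0.206 3.18
endloop
endfacet
facet normal 0.184 -0.877 -0.443
outer loop
vertex -3.52 0.178 2.698
vertex -3.309 -0.514 4.156
vertex -4.189 -0.206 3.18
endloop
endfacet
facet normal -0.735 -0.422 0.531
outer loop
vertex -4.189 -0.206 3.18
vertex -3.66 1.162 5.002
vertex -4.541 1.47 4.027
endloop
endfacet
facet normal -0.652 0.228 -0.723
outer loop
vertex -4.541 1.47 4.027
vertex -3.52 0.178 2.698
vertex -4.189 -0.206 3.18
endloop
endfacet
facet normal 0.652 -0.228 0.723
outer loop
vertex -3.309 -0.514 4.156
vertex -2.991 1.546 4.52
vertex -3.66 1.162 5.002
endloop
endfacet
facet normal 0.184 -0.878 -0.443
outer loop
vertex -2.639 -0.13 3.673
vertex -3.309 -0.514 4.156
vertex -3.52 0.178 2.698
endloop
endfacet
facet normal 0.652 -0.228 0.723
outer loop
vertex -2.639 -0.13 3.673
vertex -2.991 1.546 4.52
vertex -3.309 -0.514 4.156
endloop
endfacet
facet normal -0.184 0.877 0.443
outer loop
vertex -3.66 1.162 5.002
vertex -2.991 1.546 4.52
vertex -4.541 1.47 4.027
endloop
endfacet
facet normal -0.652 0.228 -0.723
outer loop
vertex -3.871 1.854 3.544
vertex -3.52 0.178 2.698
vertex -4.541 1.47 4.027
endloop
endfacet
facet normal -0.184 0.878 0.443
outer loop
vertex -4.541 1.47 4.027
vertex -2.991 1.546 4.52
vertex -3.871 1.854 3.544
endloop
endfacet
facet normal 0.735 0.422 -0.531
outer loop
vertex -3.871 1.854 3.544
vertex -2.639 -0.13 3.673
vertex -3.52 0.178 2.698
endloop
endfacet
facet normal 0.735 0.422 -0.530
outer loop
vertex -2.991 1.546 4.52
vertex -2.639 -0.13 3.673
vertex -3.871 1.854 3.544
endloop
endfacet
facet normal -0.873 -0.350 -0.341
outer loop
vertex -3.341 0.114 0.52
vertex -3.788 0.51 1.258
vertex -3.559 0.793 0.381
endloop
endfacet
facet normal 0.697 0.078 -0.713
outer loop
vertex -3.341 0.114 0.52
vertex -3.559 0.793 0.381
vertex -1.992 1.23 1.962
endloop
endfacet
facet normal -0.873 -0.349 -0.341
outer loop
vertex -3.559 0.793 0.381
vertex -3.788 0.51 1.258
vertex -3.911 1.307 0.756
endloop
endfacet
facet normal 0.399 0.703 -0.589
outer loop
vertex -3.559 0.793 0.381
vertex -3.911 1.307 0.756
vertex -1.992 1.23 1.962
endloop
endfacet
facet normal -0.872 -0.350 -0.342
outer loop
vertex -3.911 1.307 0.756
vertex -3.788 0.51 1.258
vertex -4.192 1.353 1.425
endloop
endfacet
facet normal 0.066 0.997 -0.041
outer loop
vertex -3.911 1.307 0.756
vertex -4.192 1.353 1.425
vertex -1.992 1.23 1.962
endloop
endfacet
facet normal -0.872 -0.350 -0.341
outer loop
vertex -4.192 1.353 1.425
vertex -3.788 0.51 1.258
vertex -4.236 0.906 1.996
endloop
endfacet
facet normal -0.104 0.787 0.608
outer loop
vertex -4.192 1.353 1.425
vertex -4.236 0.906 1.996
vertex -1.992 1.23 1.962
endloop
endfacet
facet normal -0.872 -0.350 -0.342
outer loop
vertex -4.236 0.906 1.996
vertex -3.788 0.51 1.258
vertex -4.018 0.226 2.135
endloop
endfacet
facet normal -0.013 0.196 0.980
outer loop
vertex -4.236 0.906 1.996
vertex -4.018 0.226 2.135
vertex -1.992 1.23 1.962
endloop
endfacet
facet normal -0.873 -0.349 -0.342
outer loop
vertex -4.018 0.226 2.135
vertex -3.788 0.51 1.258
vertex -3.666 -0.287 1.76
endloop
endfacet
facet normal 0.286 -0.430 0.856
outer loop
vertex -4.018 0.226 2.135
vertex -3.666 -0.287 1.76
vertex -1.992 1.23 1.962
endloop
endfacet
facet normal -0.873 -0.349 -0.342
outer loop
vertex -3.666 -0.287 1.76
vertex -3.788 0.51 1.258
vertex -3.385 -0.334 1.091
endloop
endfacet
facet normal 0.618 -0.723 0.310
outer loop
vertex -3.666 -0.287 1.76
vertex -3.385 -0.334 1.091
vertex -1.992 1.23 1.962
endloop
endfacet
facet normal -0.873 -0.349 -0.341
outer loop
vertex -3.385 -0.334 1.091
vertex -3.788 0.51 1.258
vertex -3.341 0.114 0.52
endloop
endfacet
facet normal 0.788 -0.512 -0.341
outer loop
vertex -3.385 -0.334 1.091
vertex -3.341 0.114 0.52
vertex -1.992 1.23 1.962
endloop
endfacet

endsolid


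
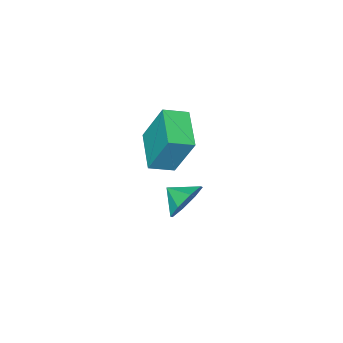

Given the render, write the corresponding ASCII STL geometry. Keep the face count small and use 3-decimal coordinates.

solid 
facet normal -0.539 -0.783 0.310
outer loop
vertex 2.77 0.7 1.493
vertex 1.883 1.18 1.165
vertex 2.983 -0.186 -0.376
endloop
endfacet
facet normal 0.836 -0.453 0.310
outer loop
vertex 3.937 1.2 -0.925
vertex 2.77 0.7 1.493
vertex 2.983 -0.186 -0.376
endloop
endfacet
facet normal -0.539 -0.783 0.310
outer loop
vertex 2.983 -0.186 -0.376
vertex 1.883 1.18 1.165
vertex 2.096 0.294 -0.705
endloop
endfacet
facet normal 0.103 -0.427 -0.899
outer loop
vertex 2.096 0.294 -0.705
vertex 3.937 1.2 -0.925
vertex 2.983 -0.186 -0.376
endloop
endfacet
facet normal -0.102 0.426 0.899
outer loop
vertex 2.77 0.7 1.493
vertex 2.837 2.566 0.616
vertex 1.883 1.18 1.165
endloop
endfacet
facet normal 0.836 -0.453 0.310
outer loop
vertex 3.724 2.086 0.945
vertex 2.77 0.7 1.493
vertex 3.937 1.2 -0.925
endloop
endfacet
facet normal -0.103 0.426 0.899
outer loop
vertex 3.724 2.086 0.945
vertex 2.837 2.566 0.616
vertex 2.77 0.7 1.493
endloop
endfacet
facet normal -0.836 0.453 -0.310
outer loop
vertex 1.883 1.18 1.165
vertex 2.837 2.566 0.616
vertex 2.096 0.294 -0.705
endloop
endfacet
facet normal 0.102 -0.426 -0.899
outer loop
vertex 3.05 1.68 -1.253
vertex 3.937 1.2 -0.925
vertex 2.096 0.294 -0.705
endloop
endfacet
facet normal -0.836 0.453 -0.310
outer loop
vertex 2.096 0.294 -0.705
vertex 2.837 2.566 0.616
vertex 3.05 1.68 -1.253
endloop
endfacet
facet normal 0.539 0.784 -0.310
outer loop
vertex 3.05 1.68 -1.253
vertex 3.724 2.086 0.945
vertex 3.937 1.2 -0.925
endloop
endfacet
facet normal 0.539 0.783 -0.310
outer loop
vertex 2.837 2.566 0.616
vertex 3.724 2.086 0.945
vertex 3.05 1.68 -1.253
endloop
endfacet
facet normal -0.229 0.879 -0.417
outer loop
vertex 2.563 1.017 -4.735
vertex 2.065 1.264 -3.941
vertex 2.984 1.365 -4.233
endloop
endfacet
facet normal 0.743 -0.645 -0.176
outer loop
vertex 2.563 1.017 -4.735
vertex 2.984 1.365 -4.233
vertex 2.295 0.376 -3.519
endloop
endfacet
facet normal -0.229 0.880 -0.417
outer loop
vertex 2.984 1.365 -4.233
vertex 2.065 1.264 -3.941
vertex 2.867 1.654 -3.559
endloop
endfacet
facet normal 0.870 -0.380 0.314
outer loop
vertex 2.984 1.365 -4.233
vertex 2.867 1.654 -3.559
vertex 2.295 0.376 -3.519
endloop
endfacet
facet normal -0.229 0.879 -0.418
outer loop
vertex 2.867 1.654 -3.559
vertex 2.065 1.264 -3.941
vertex 2.279 1.715 -3.109
endloop
endfacet
facet normal 0.576 -0.233 0.784
outer loop
vertex 2.867 1.654 -3.559
vertex 2.279 1.715 -3.109
vertex 2.295 0.376 -3.519
endloop
endfacet
facet normal -0.229 0.879 -0.418
outer loop
vertex 2.279 1.715 -3.109
vertex 2.065 1.264 -3.941
vertex 1.566 1.512 -3.146
endloop
endfacet
facet normal 0.034 -0.292 0.956
outer loop
vertex 2.279 1.715 -3.109
vertex 1.566 1.512 -3.146
vertex 2.295 0.376 -3.519
endloop
endfacet
facet normal -0.228 0.880 -0.418
outer loop
vertex 1.566 1.512 -3.146
vertex 2.065 1.264 -3.941
vertex 1.145 1.164 -3.649
endloop
endfacet
facet normal -0.440 -0.522 0.730
outer loop
vertex 1.566 1.512 -3.146
vertex 1.145 1.164 -3.649
vertex 2.295 0.376 -3.519
endloop
endfacet
facet normal -0.228 0.880 -0.417
outer loop
vertex 1.145 1.164 -3.649
vertex 2.065 1.264 -3.941
vertex 1.262 0.875 -4.322
endloop
endfacet
facet normal -0.567 -0.788 0.240
outer loop
vertex 1.145 1.164 -3.649
vertex 1.262 0.875 -4.322
vertex 2.295 0.376 -3.519
endloop
endfacet
facet normal -0.228 0.880 -0.417
outer loop
vertex 1.262 0.875 -4.322
vertex 2.065 1.264 -3.941
vertex 1.85 0.814 -4.772
endloop
endfacet
facet normal -0.273 -0.934 -0.230
outer loop
vertex 1.262 0.875 -4.322
vertex 1.85 0.814 -4.772
vertex 2.295 0.376 -3.519
endloop
endfacet
facet normal -0.229 0.880 -0.417
outer loop
vertex 1.85 0.814 -4.772
vertex 2.065 1.264 -3.941
vertex 2.563 1.017 -4.735
endloop
endfacet
facet normal 0.270 -0.875 -0.402
outer loop
vertex 1.85 0.814 -4.772
vertex 2.563 1.017 -4.735
vertex 2.295 0.376 -3.519
endloop
endfacet

endsolid


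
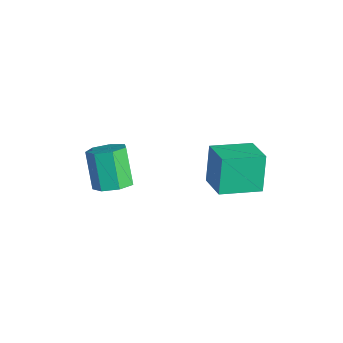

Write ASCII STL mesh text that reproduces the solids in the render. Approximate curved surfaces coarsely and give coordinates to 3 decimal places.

solid 
facet normal -0.938 0.085 -0.335
outer loop
vertex 1.547 2.673 -0.039
vertex 1.856 4.635 -0.407
vertex 2.146 2.244 -1.823
endloop
endfacet
facet normal -0.153 -0.971 0.182
outer loop
vertex 3.684 2.105 -1.273
vertex 1.547 2.673 -0.039
vertex 2.146 2.244 -1.823
endloop
endfacet
facet normal -0.938 0.085 -0.335
outer loop
vertex 2.146 2.244 -1.823
vertex 1.856 4.635 -0.407
vertex 2.454 4.206 -2.191
endloop
endfacet
facet normal 0.310 -0.222 -0.924
outer loop
vertex 2.454 4.206 -2.191
vertex 3.684 2.105 -1.273
vertex 2.146 2.244 -1.823
endloop
endfacet
facet normal -0.310 0.222 0.924
outer loop
vertex 1.547 2.673 -0.039
vertex 3.394 4.496 0.143
vertex 1.856 4.635 -0.407
endloop
endfacet
facet normal -0.153 -0.971 0.182
outer loop
vertex 3.086 2.534 0.511
vertex 1.547 2.673 -0.039
vertex 3.684 2.105 -1.273
endloop
endfacet
facet normal -0.310 0.222 0.924
outer loop
vertex 3.086 2.534 0.511
vertex 3.394 4.496 0.143
vertex 1.547 2.673 -0.039
endloop
endfacet
facet normal 0.153 0.971 -0.182
outer loop
vertex 1.856 4.635 -0.407
vertex 3.394 4.496 0.143
vertex 2.454 4.206 -2.191
endloop
endfacet
facet normal 0.310 -0.222 -0.924
outer loop
vertex 3.993 4.067 -1.641
vertex 3.684 2.105 -1.273
vertex 2.454 4.206 -2.191
endloop
endfacet
facet normal 0.153 0.971 -0.182
outer loop
vertex 2.454 4.206 -2.191
vertex 3.394 4.496 0.143
vertex 3.993 4.067 -1.641
endloop
endfacet
facet normal 0.938 -0.085 0.335
outer loop
vertex 3.993 4.067 -1.641
vertex 3.086 2.534 0.511
vertex 3.684 2.105 -1.273
endloop
endfacet
facet normal 0.938 -0.084 0.335
outer loop
vertex 3.394 4.496 0.143
vertex 3.086 2.534 0.511
vertex 3.993 4.067 -1.641
endloop
endfacet
facet normal 0.559 -0.082 -0.825
outer loop
vertex 1.754 -1.039 -1.02
vertex 1.222 -1.731 -1.311
vertex 1.126 -0.829 -1.466
endloop
endfacet
facet normal 0.264 0.961 0.081
outer loop
vertex 1.754 -1.039 -1.02
vertex 1.126 -0.829 -1.466
vertex 0.671 -0.877 0.581
endloop
endfacet
facet normal 0.264 0.961 0.081
outer loop
vertex 0.671 -0.877 0.581
vertex 1.126 -0.829 -1.466
vertex 0.043 -0.667 0.135
endloop
endfacet
facet normal -0.558 0.084 0.825
outer loop
vertex 0.671 -0.877 0.581
vertex 0.043 -0.667 0.135
vertex 0.138 -1.569 0.291
endloop
endfacet
facet normal 0.558 -0.082 -0.826
outer loop
vertex 1.126 -0.829 -1.466
vertex 1.222 -1.731 -1.311
vertex 0.57 -1.298 -1.795
endloop
endfacet
facet normal -0.450 0.805 -0.386
outer loop
vertex 1.126 -0.829 -1.466
vertex 0.57 -1.298 -1.795
vertex 0.043 -0.667 0.135
endloop
endfacet
facet normal -0.451 0.804 -0.386
outer loop
vertex 0.043 -0.667 0.135
vertex 0.57 -1.298 -1.795
vertex -0.513 -1.137 -0.194
endloop
endfacet
facet normal -0.559 0.084 0.825
outer loop
vertex 0.043 -0.667 0.135
vertex -0.513 -1.137 -0.194
vertex 0.138 -1.569 0.291
endloop
endfacet
facet normal 0.558 -0.083 -0.826
outer loop
vertex 0.57 -1.298 -1.795
vertex 1.222 -1.731 -1.311
vertex 0.505 -2.093 -1.759
endloop
endfacet
facet normal -0.826 0.042 -0.563
outer loop
vertex 0.57 -1.298 -1.795
vertex 0.505 -2.093 -1.759
vertex -0.513 -1.137 -0.194
endloop
endfacet
facet normal -0.825 0.043 -0.563
outer loop
vertex -0.513 -1.137 -0.194
vertex 0.505 -2.093 -1.759
vertex -0.579 -1.932 -0.158
endloop
endfacet
facet normal -0.559 0.084 0.825
outer loop
vertex -0.513 -1.137 -0.194
vertex -0.579 -1.932 -0.158
vertex 0.138 -1.569 0.291
endloop
endfacet
facet normal 0.558 -0.084 -0.825
outer loop
vertex 0.505 -2.093 -1.759
vertex 1.222 -1.731 -1.311
vertex 0.979 -2.615 -1.385
endloop
endfacet
facet normal -0.579 -0.752 -0.316
outer loop
vertex 0.505 -2.093 -1.759
vertex 0.979 -2.615 -1.385
vertex -0.579 -1.932 -0.158
endloop
endfacet
facet normal -0.578 -0.753 -0.315
outer loop
vertex -0.579 -1.932 -0.158
vertex 0.979 -2.615 -1.385
vertex -0.104 -2.453 0.216
endloop
endfacet
facet normal -0.559 0.083 0.825
outer loop
vertex -0.579 -1.932 -0.158
vertex -0.104 -2.453 0.216
vertex 0.138 -1.569 0.291
endloop
endfacet
facet normal 0.559 -0.084 -0.825
outer loop
vertex 0.979 -2.615 -1.385
vertex 1.222 -1.731 -1.311
vertex 1.636 -2.471 -0.955
endloop
endfacet
facet normal 0.104 -0.980 0.169
outer loop
vertex 0.979 -2.615 -1.385
vertex 1.636 -2.471 -0.955
vertex -0.104 -2.453 0.216
endloop
endfacet
facet normal 0.104 -0.980 0.169
outer loop
vertex -0.104 -2.453 0.216
vertex 1.636 -2.471 -0.955
vertex 0.553 -2.309 0.646
endloop
endfacet
facet normal -0.558 0.083 0.825
outer loop
vertex -0.104 -2.453 0.216
vertex 0.553 -2.309 0.646
vertex 0.138 -1.569 0.291
endloop
endfacet
facet normal 0.559 -0.084 -0.825
outer loop
vertex 1.636 -2.471 -0.955
vertex 1.222 -1.731 -1.311
vertex 1.981 -1.77 -0.793
endloop
endfacet
facet normal 0.708 -0.470 0.527
outer loop
vertex 1.636 -2.471 -0.955
vertex 1.981 -1.77 -0.793
vertex 0.553 -2.309 0.646
endloop
endfacet
facet normal 0.708 -0.470 0.527
outer loop
vertex 0.553 -2.309 0.646
vertex 1.981 -1.77 -0.793
vertex 0.898 -1.608 0.808
endloop
endfacet
facet normal -0.558 0.084 0.826
outer loop
vertex 0.553 -2.309 0.646
vertex 0.898 -1.608 0.808
vertex 0.138 -1.569 0.291
endloop
endfacet
facet normal 0.559 -0.083 -0.825
outer loop
vertex 1.981 -1.77 -0.793
vertex 1.222 -1.731 -1.311
vertex 1.754 -1.039 -1.02
endloop
endfacet
facet normal 0.779 0.393 0.487
outer loop
vertex 1.981 -1.77 -0.793
vertex 1.754 -1.039 -1.02
vertex 0.898 -1.608 0.808
endloop
endfacet
facet normal 0.779 0.393 0.487
outer loop
vertex 0.898 -1.608 0.808
vertex 1.754 -1.039 -1.02
vertex 0.671 -0.877 0.581
endloop
endfacet
facet normal -0.558 0.083 0.826
outer loop
vertex 0.898 -1.608 0.808
vertex 0.671 -0.877 0.581
vertex 0.138 -1.569 0.291
endloop
endfacet

endsolid


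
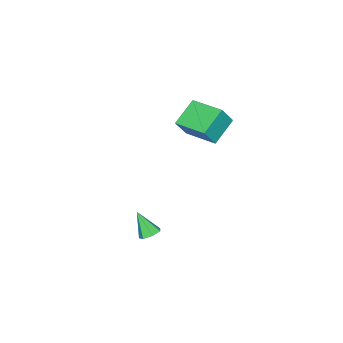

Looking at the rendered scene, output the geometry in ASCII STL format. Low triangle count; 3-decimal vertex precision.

solid 
facet normal 0.036 0.584 -0.811
outer loop
vertex 3.678 0.217 -2.271
vertex 3.338 -0.226 -2.605
vertex 3.117 0.275 -2.254
endloop
endfacet
facet normal 0.082 0.554 0.828
outer loop
vertex 3.678 0.217 -2.271
vertex 3.117 0.275 -2.254
vertex 3.282 -1.154 -1.315
endloop
endfacet
facet normal 0.035 0.584 -0.811
outer loop
vertex 3.117 0.275 -2.254
vertex 3.338 -0.226 -2.605
vertex 2.723 -0.045 -2.501
endloop
endfacet
facet normal -0.683 0.344 0.644
outer loop
vertex 3.117 0.275 -2.254
vertex 2.723 -0.045 -2.501
vertex 3.282 -1.154 -1.315
endloop
endfacet
facet normal 0.035 0.584 -0.811
outer loop
vertex 2.723 -0.045 -2.501
vertex 3.338 -0.226 -2.605
vertex 2.792 -0.5 -2.826
endloop
endfacet
facet normal -0.943 -0.276 0.186
outer loop
vertex 2.723 -0.045 -2.501
vertex 2.792 -0.5 -2.826
vertex 3.282 -1.154 -1.315
endloop
endfacet
facet normal 0.035 0.585 -0.811
outer loop
vertex 2.792 -0.5 -2.826
vertex 3.338 -0.226 -2.605
vertex 3.273 -0.749 -2.985
endloop
endfacet
facet normal -0.502 -0.841 -0.201
outer loop
vertex 2.792 -0.5 -2.826
vertex 3.273 -0.749 -2.985
vertex 3.282 -1.154 -1.315
endloop
endfacet
facet normal 0.036 0.585 -0.811
outer loop
vertex 3.273 -0.749 -2.985
vertex 3.338 -0.226 -2.605
vertex 3.803 -0.604 -2.857
endloop
endfacet
facet normal 0.307 -0.924 -0.226
outer loop
vertex 3.273 -0.749 -2.985
vertex 3.803 -0.604 -2.857
vertex 3.282 -1.154 -1.315
endloop
endfacet
facet normal 0.036 0.584 -0.811
outer loop
vertex 3.803 -0.604 -2.857
vertex 3.338 -0.226 -2.605
vertex 3.983 -0.174 -2.539
endloop
endfacet
facet normal 0.876 -0.464 0.131
outer loop
vertex 3.803 -0.604 -2.857
vertex 3.983 -0.174 -2.539
vertex 3.282 -1.154 -1.315
endloop
endfacet
facet normal 0.036 0.584 -0.811
outer loop
vertex 3.983 -0.174 -2.539
vertex 3.338 -0.226 -2.605
vertex 3.678 0.217 -2.271
endloop
endfacet
facet normal 0.776 0.194 0.600
outer loop
vertex 3.983 -0.174 -2.539
vertex 3.678 0.217 -2.271
vertex 3.282 -1.154 -1.315
endloop
endfacet
facet normal -0.863 -0.009 0.506
outer loop
vertex -4.36 -3.334 1.955
vertex -4.199 -1.193 2.267
vertex -5.075 -3.104 0.739
endloop
endfacet
facet normal -0.074 -0.987 -0.143
outer loop
vertex -3.461 -3.087 -0.207
vertex -4.36 -3.334 1.955
vertex -5.075 -3.104 0.739
endloop
endfacet
facet normal -0.863 -0.009 0.505
outer loop
vertex -5.075 -3.104 0.739
vertex -4.199 -1.193 2.267
vertex -4.914 -0.962 1.05
endloop
endfacet
facet normal -0.500 0.161 -0.851
outer loop
vertex -4.914 -0.962 1.05
vertex -3.461 -3.087 -0.207
vertex -5.075 -3.104 0.739
endloop
endfacet
facet normal 0.500 -0.162 0.851
outer loop
vertex -4.36 -3.334 1.955
vertex -2.585 -1.176 1.321
vertex -4.199 -1.193 2.267
endloop
endfacet
facet normal -0.074 -0.987 -0.144
outer loop
vertex -2.746 -3.318 1.01
vertex -4.36 -3.334 1.955
vertex -3.461 -3.087 -0.207
endloop
endfacet
facet normal 0.500 -0.161 0.851
outer loop
vertex -2.746 -3.318 1.01
vertex -2.585 -1.176 1.321
vertex -4.36 -3.334 1.955
endloop
endfacet
facet normal 0.074 0.987 0.144
outer loop
vertex -4.199 -1.193 2.267
vertex -2.585 -1.176 1.321
vertex -4.914 -0.962 1.05
endloop
endfacet
facet normal -0.500 0.162 -0.851
outer loop
vertex -3.3 -0.946 0.105
vertex -3.461 -3.087 -0.207
vertex -4.914 -0.962 1.05
endloop
endfacet
facet normal 0.074 0.987 0.143
outer loop
vertex -4.914 -0.962 1.05
vertex -2.585 -1.176 1.321
vertex -3.3 -0.946 0.105
endloop
endfacet
facet normal 0.863 0.009 -0.505
outer loop
vertex -3.3 -0.946 0.105
vertex -2.746 -3.318 1.01
vertex -3.461 -3.087 -0.207
endloop
endfacet
facet normal 0.863 0.009 -0.506
outer loop
vertex -2.585 -1.176 1.321
vertex -2.746 -3.318 1.01
vertex -3.3 -0.946 0.105
endloop
endfacet

endsolid


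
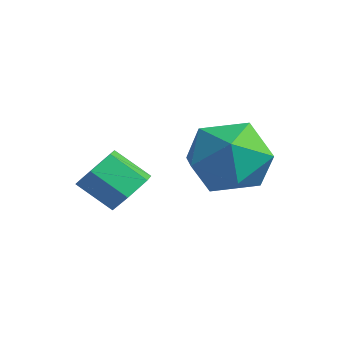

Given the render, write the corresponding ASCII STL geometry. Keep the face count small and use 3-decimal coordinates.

solid 
facet normal 0.610 0.492 -0.622
outer loop
vertex 0.824 -2.846 -1.365
vertex 0.44 -2.992 -1.857
vertex 0.344 -2.453 -1.525
endloop
endfacet
facet normal 0.259 0.618 0.742
outer loop
vertex 0.824 -2.846 -1.365
vertex 0.344 -2.453 -1.525
vertex 0.183 -3.362 -0.712
endloop
endfacet
facet normal 0.259 0.618 0.742
outer loop
vertex 0.183 -3.362 -0.712
vertex 0.344 -2.453 -1.525
vertex -0.296 -2.969 -0.872
endloop
endfacet
facet normal -0.610 -0.491 0.622
outer loop
vertex 0.183 -3.362 -0.712
vertex -0.296 -2.969 -0.872
vertex -0.2 -3.508 -1.203
endloop
endfacet
facet normal 0.610 0.492 -0.622
outer loop
vertex 0.344 -2.453 -1.525
vertex 0.44 -2.992 -1.857
vertex -0.039 -2.599 -2.016
endloop
endfacet
facet normal -0.519 0.840 0.155
outer loop
vertex 0.344 -2.453 -1.525
vertex -0.039 -2.599 -2.016
vertex -0.296 -2.969 -0.872
endloop
endfacet
facet normal -0.519 0.840 0.155
outer loop
vertex -0.296 -2.969 -0.872
vertex -0.039 -2.599 -2.016
vertex -0.679 -3.115 -1.363
endloop
endfacet
facet normal -0.610 -0.491 0.622
outer loop
vertex -0.296 -2.969 -0.872
vertex -0.679 -3.115 -1.363
vertex -0.2 -3.508 -1.203
endloop
endfacet
facet normal 0.610 0.492 -0.622
outer loop
vertex -0.039 -2.599 -2.016
vertex 0.44 -2.992 -1.857
vertex 0.057 -3.138 -2.348
endloop
endfacet
facet normal -0.778 0.223 -0.587
outer loop
vertex -0.039 -2.599 -2.016
vertex 0.057 -3.138 -2.348
vertex -0.679 -3.115 -1.363
endloop
endfacet
facet normal -0.778 0.224 -0.587
outer loop
vertex -0.679 -3.115 -1.363
vertex 0.057 -3.138 -2.348
vertex -0.584 -3.654 -1.695
endloop
endfacet
facet normal -0.610 -0.491 0.622
outer loop
vertex -0.679 -3.115 -1.363
vertex -0.584 -3.654 -1.695
vertex -0.2 -3.508 -1.203
endloop
endfacet
facet normal 0.610 0.491 -0.622
outer loop
vertex 0.057 -3.138 -2.348
vertex 0.44 -2.992 -1.857
vertex 0.536 -3.531 -2.188
endloop
endfacet
facet normal -0.259 -0.618 -0.742
outer loop
vertex 0.057 -3.138 -2.348
vertex 0.536 -3.531 -2.188
vertex -0.584 -3.654 -1.695
endloop
endfacet
facet normal -0.259 -0.618 -0.742
outer loop
vertex -0.584 -3.654 -1.695
vertex 0.536 -3.531 -2.188
vertex -0.104 -4.047 -1.535
endloop
endfacet
facet normal -0.610 -0.492 0.622
outer loop
vertex -0.584 -3.654 -1.695
vertex -0.104 -4.047 -1.535
vertex -0.2 -3.508 -1.203
endloop
endfacet
facet normal 0.610 0.491 -0.622
outer loop
vertex 0.536 -3.531 -2.188
vertex 0.44 -2.992 -1.857
vertex 0.919 -3.385 -1.697
endloop
endfacet
facet normal 0.519 -0.840 -0.155
outer loop
vertex 0.536 -3.531 -2.188
vertex 0.919 -3.385 -1.697
vertex -0.104 -4.047 -1.535
endloop
endfacet
facet normal 0.519 -0.840 -0.155
outer loop
vertex -0.104 -4.047 -1.535
vertex 0.919 -3.385 -1.697
vertex 0.279 -3.901 -1.044
endloop
endfacet
facet normal -0.610 -0.492 0.622
outer loop
vertex -0.104 -4.047 -1.535
vertex 0.279 -3.901 -1.044
vertex -0.2 -3.508 -1.203
endloop
endfacet
facet normal 0.610 0.491 -0.622
outer loop
vertex 0.919 -3.385 -1.697
vertex 0.44 -2.992 -1.857
vertex 0.824 -2.846 -1.365
endloop
endfacet
facet normal 0.779 -0.224 0.586
outer loop
vertex 0.919 -3.385 -1.697
vertex 0.824 -2.846 -1.365
vertex 0.279 -3.901 -1.044
endloop
endfacet
facet normal 0.778 -0.223 0.587
outer loop
vertex 0.279 -3.901 -1.044
vertex 0.824 -2.846 -1.365
vertex 0.183 -3.362 -0.712
endloop
endfacet
facet normal -0.610 -0.492 0.622
outer loop
vertex 0.279 -3.901 -1.044
vertex 0.183 -3.362 -0.712
vertex -0.2 -3.508 -1.203
endloop
endfacet
facet normal -0.895 -0.247 0.372
outer loop
vertex 1.092 -1.154 -0.237
vertex 1.118 -2.066 -0.78
vertex 1.515 -2.023 0.204
endloop
endfacet
facet normal -0.532 0.163 0.831
outer loop
vertex 1.092 -1.154 -0.237
vertex 1.515 -2.023 0.204
vertex 1.991 -1.081 0.324
endloop
endfacet
facet normal -0.377 0.778 0.503
outer loop
vertex 1.092 -1.154 -0.237
vertex 1.991 -1.081 0.324
vertex 1.888 -0.543 -0.586
endloop
endfacet
facet normal -0.644 0.748 -0.158
outer loop
vertex 1.092 -1.154 -0.237
vertex 1.888 -0.543 -0.586
vertex 1.348 -1.152 -1.268
endloop
endfacet
facet normal -0.964 0.115 -0.239
outer loop
vertex 1.092 -1.154 -0.237
vertex 1.348 -1.152 -1.268
vertex 1.118 -2.066 -0.78
endloop
endfacet
facet normal 0.082 -0.167 0.983
outer loop
vertex 1.991 -1.081 0.324
vertex 1.515 -2.023 0.204
vertex 2.572 -1.948 0.128
endloop
endfacet
facet normal -0.505 -0.829 0.240
outer loop
vertex 1.515 -2.023 0.204
vertex 1.118 -2.066 -0.78
vertex 2.032 -2.557 -0.554
endloop
endfacet
facet normal -0.617 -0.244 -0.748
outer loop
vertex 1.118 -2.066 -0.78
vertex 1.348 -1.152 -1.268
vertex 1.929 -2.019 -1.464
endloop
endfacet
facet normal -0.100 0.780 -0.618
outer loop
vertex 1.348 -1.152 -1.268
vertex 1.888 -0.543 -0.586
vertex 2.405 -1.077 -1.344
endloop
endfacet
facet normal 0.333 0.828 0.452
outer loop
vertex 1.888 -0.543 -0.586
vertex 1.991 -1.081 0.324
vertex 2.802 -1.034 -0.36
endloop
endfacet
facet normal 0.644 -0.748 0.158
outer loop
vertex 2.828 -1.946 -0.903
vertex 2.572 -1.948 0.128
vertex 2.032 -2.557 -0.554
endloop
endfacet
facet normal 0.377 -0.778 -0.503
outer loop
vertex 2.828 -1.946 -0.903
vertex 2.032 -2.557 -0.554
vertex 1.929 -2.019 -1.464
endloop
endfacet
facet normal 0.532 -0.163 -0.831
outer loop
vertex 2.828 -1.946 -0.903
vertex 1.929 -2.019 -1.464
vertex 2.405 -1.077 -1.344
endloop
endfacet
facet normal 0.895 0.247 -0.372
outer loop
vertex 2.828 -1.946 -0.903
vertex 2.405 -1.077 -1.344
vertex 2.802 -1.034 -0.36
endloop
endfacet
facet normal 0.964 -0.115 0.239
outer loop
vertex 2.828 -1.946 -0.903
vertex 2.802 -1.034 -0.36
vertex 2.572 -1.948 0.128
endloop
endfacet
facet normal 0.100 -0.780 0.618
outer loop
vertex 2.032 -2.557 -0.554
vertex 2.572 -1.948 0.128
vertex 1.515 -2.023 0.204
endloop
endfacet
facet normal -0.333 -0.828 -0.452
outer loop
vertex 1.929 -2.019 -1.464
vertex 2.032 -2.557 -0.554
vertex 1.118 -2.066 -0.78
endloop
endfacet
facet normal -0.082 0.167 -0.983
outer loop
vertex 2.405 -1.077 -1.344
vertex 1.929 -2.019 -1.464
vertex 1.348 -1.152 -1.268
endloop
endfacet
facet normal 0.505 0.829 -0.240
outer loop
vertex 2.802 -1.034 -0.36
vertex 2.405 -1.077 -1.344
vertex 1.888 -0.543 -0.586
endloop
endfacet
facet normal 0.617 0.244 0.748
outer loop
vertex 2.572 -1.948 0.128
vertex 2.802 -1.034 -0.36
vertex 1.991 -1.081 0.324
endloop
endfacet

endsolid


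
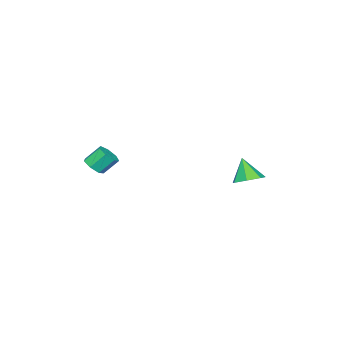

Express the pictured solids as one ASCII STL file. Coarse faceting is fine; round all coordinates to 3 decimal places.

solid 
facet normal 0.444 -0.521 -0.729
outer loop
vertex 3.89 -3.279 -0.554
vertex 3.576 -3.796 -0.376
vertex 3.405 -3.356 -0.794
endloop
endfacet
facet normal 0.126 0.842 -0.524
outer loop
vertex 3.89 -3.279 -0.554
vertex 3.405 -3.356 -0.794
vertex 3.419 -2.728 0.219
endloop
endfacet
facet normal 0.127 0.842 -0.524
outer loop
vertex 3.419 -2.728 0.219
vertex 3.405 -3.356 -0.794
vertex 2.934 -2.804 -0.021
endloop
endfacet
facet normal -0.443 0.521 0.730
outer loop
vertex 3.419 -2.728 0.219
vertex 2.934 -2.804 -0.021
vertex 3.104 -3.244 0.396
endloop
endfacet
facet normal 0.444 -0.520 -0.729
outer loop
vertex 3.405 -3.356 -0.794
vertex 3.576 -3.796 -0.376
vertex 3.049 -3.764 -0.72
endloop
endfacet
facet normal -0.615 0.415 -0.671
outer loop
vertex 3.405 -3.356 -0.794
vertex 3.049 -3.764 -0.72
vertex 2.934 -2.804 -0.021
endloop
endfacet
facet normal -0.614 0.415 -0.671
outer loop
vertex 2.934 -2.804 -0.021
vertex 3.049 -3.764 -0.72
vertex 2.578 -3.212 0.052
endloop
endfacet
facet normal -0.445 0.519 0.729
outer loop
vertex 2.934 -2.804 -0.021
vertex 2.578 -3.212 0.052
vertex 3.104 -3.244 0.396
endloop
endfacet
facet normal 0.444 -0.521 -0.729
outer loop
vertex 3.049 -3.764 -0.72
vertex 3.576 -3.796 -0.376
vertex 3.089 -4.196 -0.387
endloop
endfacet
facet normal -0.893 -0.324 -0.313
outer loop
vertex 3.049 -3.764 -0.72
vertex 3.089 -4.196 -0.387
vertex 2.578 -3.212 0.052
endloop
endfacet
facet normal -0.893 -0.324 -0.313
outer loop
vertex 2.578 -3.212 0.052
vertex 3.089 -4.196 -0.387
vertex 2.618 -3.644 0.385
endloop
endfacet
facet normal -0.445 0.521 0.729
outer loop
vertex 2.578 -3.212 0.052
vertex 2.618 -3.644 0.385
vertex 3.104 -3.244 0.396
endloop
endfacet
facet normal 0.444 -0.521 -0.729
outer loop
vertex 3.089 -4.196 -0.387
vertex 3.576 -3.796 -0.376
vertex 3.496 -4.326 -0.046
endloop
endfacet
facet normal -0.498 -0.820 0.282
outer loop
vertex 3.089 -4.196 -0.387
vertex 3.496 -4.326 -0.046
vertex 2.618 -3.644 0.385
endloop
endfacet
facet normal -0.499 -0.820 0.280
outer loop
vertex 2.618 -3.644 0.385
vertex 3.496 -4.326 -0.046
vertex 3.025 -3.775 0.727
endloop
endfacet
facet normal -0.445 0.520 0.729
outer loop
vertex 2.618 -3.644 0.385
vertex 3.025 -3.775 0.727
vertex 3.104 -3.244 0.396
endloop
endfacet
facet normal 0.443 -0.521 -0.730
outer loop
vertex 3.496 -4.326 -0.046
vertex 3.576 -3.796 -0.376
vertex 3.963 -4.058 0.046
endloop
endfacet
facet normal 0.270 -0.698 0.663
outer loop
vertex 3.496 -4.326 -0.046
vertex 3.963 -4.058 0.046
vertex 3.025 -3.775 0.727
endloop
endfacet
facet normal 0.271 -0.697 0.664
outer loop
vertex 3.025 -3.775 0.727
vertex 3.963 -4.058 0.046
vertex 3.491 -3.506 0.819
endloop
endfacet
facet normal -0.444 0.521 0.729
outer loop
vertex 3.025 -3.775 0.727
vertex 3.491 -3.506 0.819
vertex 3.104 -3.244 0.396
endloop
endfacet
facet normal 0.444 -0.519 -0.730
outer loop
vertex 3.963 -4.058 0.046
vertex 3.576 -3.796 -0.376
vertex 4.138 -3.592 -0.179
endloop
endfacet
facet normal 0.836 -0.050 0.546
outer loop
vertex 3.963 -4.058 0.046
vertex 4.138 -3.592 -0.179
vertex 3.491 -3.506 0.819
endloop
endfacet
facet normal 0.836 -0.051 0.546
outer loop
vertex 3.491 -3.506 0.819
vertex 4.138 -3.592 -0.179
vertex 3.667 -3.04 0.593
endloop
endfacet
facet normal -0.444 0.521 0.729
outer loop
vertex 3.491 -3.506 0.819
vertex 3.667 -3.04 0.593
vertex 3.104 -3.244 0.396
endloop
endfacet
facet normal 0.445 -0.521 -0.729
outer loop
vertex 4.138 -3.592 -0.179
vertex 3.576 -3.796 -0.376
vertex 3.89 -3.279 -0.554
endloop
endfacet
facet normal 0.773 0.634 0.018
outer loop
vertex 4.138 -3.592 -0.179
vertex 3.89 -3.279 -0.554
vertex 3.667 -3.04 0.593
endloop
endfacet
facet normal 0.772 0.635 0.018
outer loop
vertex 3.667 -3.04 0.593
vertex 3.89 -3.279 -0.554
vertex 3.419 -2.728 0.219
endloop
endfacet
facet normal -0.444 0.521 0.729
outer loop
vertex 3.667 -3.04 0.593
vertex 3.419 -2.728 0.219
vertex 3.104 -3.244 0.396
endloop
endfacet
facet normal 0.228 0.417 -0.880
outer loop
vertex -2.261 0.988 -2.387
vertex -2.971 0.682 -2.716
vertex -2.846 1.42 -2.334
endloop
endfacet
facet normal 0.377 0.408 0.831
outer loop
vertex -2.261 0.988 -2.387
vertex -2.846 1.42 -2.334
vertex -3.289 0.098 -1.484
endloop
endfacet
facet normal 0.228 0.417 -0.880
outer loop
vertex -2.846 1.42 -2.334
vertex -2.971 0.682 -2.716
vertex -3.525 1.296 -2.569
endloop
endfacet
facet normal -0.358 0.587 0.726
outer loop
vertex -2.846 1.42 -2.334
vertex -3.525 1.296 -2.569
vertex -3.289 0.098 -1.484
endloop
endfacet
facet normal 0.228 0.417 -0.880
outer loop
vertex -3.525 1.296 -2.569
vertex -2.971 0.682 -2.716
vertex -3.786 0.71 -2.914
endloop
endfacet
facet normal -0.905 0.174 0.389
outer loop
vertex -3.525 1.296 -2.569
vertex -3.786 0.71 -2.914
vertex -3.289 0.098 -1.484
endloop
endfacet
facet normal 0.228 0.416 -0.880
outer loop
vertex -3.786 0.71 -2.914
vertex -2.971 0.682 -2.716
vertex -3.434 0.103 -3.11
endloop
endfacet
facet normal -0.852 -0.518 0.074
outer loop
vertex -3.786 0.71 -2.914
vertex -3.434 0.103 -3.11
vertex -3.289 0.098 -1.484
endloop
endfacet
facet normal 0.227 0.417 -0.880
outer loop
vertex -3.434 0.103 -3.11
vertex -2.971 0.682 -2.716
vertex -2.732 -0.068 -3.01
endloop
endfacet
facet normal -0.239 -0.971 0.018
outer loop
vertex -3.434 0.103 -3.11
vertex -2.732 -0.068 -3.01
vertex -3.289 0.098 -1.484
endloop
endfacet
facet normal 0.228 0.417 -0.880
outer loop
vertex -2.732 -0.068 -3.01
vertex -2.971 0.682 -2.716
vertex -2.21 0.326 -2.688
endloop
endfacet
facet normal 0.472 -0.841 0.264
outer loop
vertex -2.732 -0.068 -3.01
vertex -2.21 0.326 -2.688
vertex -3.289 0.098 -1.484
endloop
endfacet
facet normal 0.228 0.418 -0.880
outer loop
vertex -2.21 0.326 -2.688
vertex -2.971 0.682 -2.716
vertex -2.261 0.988 -2.387
endloop
endfacet
facet normal 0.746 -0.227 0.626
outer loop
vertex -2.21 0.326 -2.688
vertex -2.261 0.988 -2.387
vertex -3.289 0.098 -1.484
endloop
endfacet

endsolid
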